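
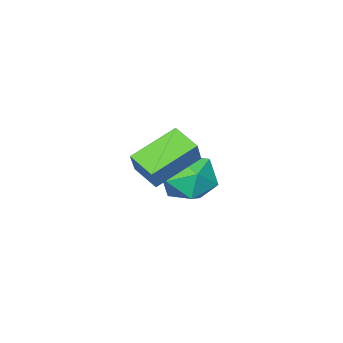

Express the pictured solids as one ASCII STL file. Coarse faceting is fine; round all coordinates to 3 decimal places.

solid 
facet normal -0.450 -0.339 -0.826
outer loop
vertex 1.37 1.994 1.433
vertex 1.353 3.023 1.02
vertex 3.075 1.697 0.625
endloop
endfacet
facet normal 0.015 -0.928 0.373
outer loop
vertex 3.607 2.097 1.6
vertex 1.37 1.994 1.433
vertex 3.075 1.697 0.625
endloop
endfacet
facet normal -0.450 -0.339 -0.826
outer loop
vertex 3.075 1.697 0.625
vertex 1.353 3.023 1.02
vertex 3.058 2.727 0.212
endloop
endfacet
facet normal 0.893 -0.155 -0.423
outer loop
vertex 3.058 2.727 0.212
vertex 3.607 2.097 1.6
vertex 3.075 1.697 0.625
endloop
endfacet
facet normal -0.893 0.155 0.423
outer loop
vertex 1.37 1.994 1.433
vertex 1.885 3.423 1.995
vertex 1.353 3.023 1.02
endloop
endfacet
facet normal 0.015 -0.928 0.372
outer loop
vertex 1.902 2.393 2.408
vertex 1.37 1.994 1.433
vertex 3.607 2.097 1.6
endloop
endfacet
facet normal -0.893 0.155 0.424
outer loop
vertex 1.902 2.393 2.408
vertex 1.885 3.423 1.995
vertex 1.37 1.994 1.433
endloop
endfacet
facet normal -0.015 0.928 -0.372
outer loop
vertex 1.353 3.023 1.02
vertex 1.885 3.423 1.995
vertex 3.058 2.727 0.212
endloop
endfacet
facet normal 0.893 -0.155 -0.423
outer loop
vertex 3.59 3.126 1.187
vertex 3.607 2.097 1.6
vertex 3.058 2.727 0.212
endloop
endfacet
facet normal -0.015 0.928 -0.372
outer loop
vertex 3.058 2.727 0.212
vertex 1.885 3.423 1.995
vertex 3.59 3.126 1.187
endloop
endfacet
facet normal 0.450 0.339 0.826
outer loop
vertex 3.59 3.126 1.187
vertex 1.902 2.393 2.408
vertex 3.607 2.097 1.6
endloop
endfacet
facet normal 0.450 0.339 0.826
outer loop
vertex 1.885 3.423 1.995
vertex 1.902 2.393 2.408
vertex 3.59 3.126 1.187
endloop
endfacet
facet normal 0.172 0.985 0.023
outer loop
vertex -0.35 0.708 -2.699
vertex -1.459 0.894 -2.35
vertex -0.61 0.727 -1.551
endloop
endfacet
facet normal 0.769 0.618 0.164
outer loop
vertex -0.35 0.708 -2.699
vertex -0.61 0.727 -1.551
vertex 0.132 -0.084 -1.972
endloop
endfacet
facet normal 0.901 0.189 -0.391
outer loop
vertex -0.35 0.708 -2.699
vertex 0.132 -0.084 -1.972
vertex -0.258 -0.418 -3.032
endloop
endfacet
facet normal 0.387 0.290 -0.875
outer loop
vertex -0.35 0.708 -2.699
vertex -0.258 -0.418 -3.032
vertex -1.241 0.187 -3.266
endloop
endfacet
facet normal -0.064 0.783 -0.619
outer loop
vertex -0.35 0.708 -2.699
vertex -1.241 0.187 -3.266
vertex -1.459 0.894 -2.35
endloop
endfacet
facet normal 0.645 0.209 0.735
outer loop
vertex 0.132 -0.084 -1.972
vertex -0.61 0.727 -1.551
vertex -0.679 -0.387 -1.174
endloop
endfacet
facet normal -0.319 0.801 0.506
outer loop
vertex -0.61 0.727 -1.551
vertex -1.459 0.894 -2.35
vertex -1.662 0.218 -1.408
endloop
endfacet
facet normal -0.701 0.474 -0.533
outer loop
vertex -1.459 0.894 -2.35
vertex -1.241 0.187 -3.266
vertex -2.052 -0.116 -2.468
endloop
endfacet
facet normal 0.027 -0.322 -0.946
outer loop
vertex -1.241 0.187 -3.266
vertex -0.258 -0.418 -3.032
vertex -1.31 -0.927 -2.889
endloop
endfacet
facet normal 0.859 -0.485 -0.163
outer loop
vertex -0.258 -0.418 -3.032
vertex 0.132 -0.084 -1.972
vertex -0.461 -1.094 -2.09
endloop
endfacet
facet normal -0.387 -0.290 0.875
outer loop
vertex -1.57 -0.908 -1.741
vertex -0.679 -0.387 -1.174
vertex -1.662 0.218 -1.408
endloop
endfacet
facet normal -0.901 -0.189 0.391
outer loop
vertex -1.57 -0.908 -1.741
vertex -1.662 0.218 -1.408
vertex -2.052 -0.116 -2.468
endloop
endfacet
facet normal -0.769 -0.618 -0.164
outer loop
vertex -1.57 -0.908 -1.741
vertex -2.052 -0.116 -2.468
vertex -1.31 -0.927 -2.889
endloop
endfacet
facet normal -0.172 -0.985 -0.023
outer loop
vertex -1.57 -0.908 -1.741
vertex -1.31 -0.927 -2.889
vertex -0.461 -1.094 -2.09
endloop
endfacet
facet normal 0.064 -0.783 0.619
outer loop
vertex -1.57 -0.908 -1.741
vertex -0.461 -1.094 -2.09
vertex -0.679 -0.387 -1.174
endloop
endfacet
facet normal -0.027 0.322 0.946
outer loop
vertex -1.662 0.218 -1.408
vertex -0.679 -0.387 -1.174
vertex -0.61 0.727 -1.551
endloop
endfacet
facet normal -0.859 0.485 0.163
outer loop
vertex -2.052 -0.116 -2.468
vertex -1.662 0.218 -1.408
vertex -1.459 0.894 -2.35
endloop
endfacet
facet normal -0.645 -0.209 -0.735
outer loop
vertex -1.31 -0.927 -2.889
vertex -2.052 -0.116 -2.468
vertex -1.241 0.187 -3.266
endloop
endfacet
facet normal 0.319 -0.801 -0.506
outer loop
vertex -0.461 -1.094 -2.09
vertex -1.31 -0.927 -2.889
vertex -0.258 -0.418 -3.032
endloop
endfacet
facet normal 0.701 -0.474 0.533
outer loop
vertex -0.679 -0.387 -1.174
vertex -0.461 -1.094 -2.09
vertex 0.132 -0.084 -1.972
endloop
endfacet

endsolid


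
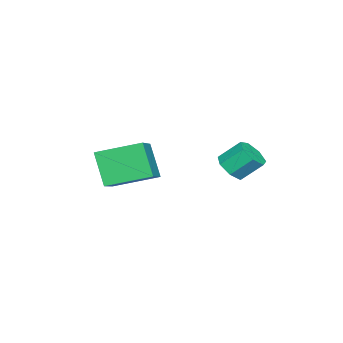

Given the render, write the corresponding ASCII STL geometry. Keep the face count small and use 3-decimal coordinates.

solid 
facet normal -0.315 -0.403 0.859
outer loop
vertex 1.928 -4.634 -2.256
vertex 1.126 -2.701 -1.644
vertex 0.195 -5.084 -3.103
endloop
endfacet
facet normal 0.367 -0.887 -0.281
outer loop
vertex 0.794 -4.319 -4.736
vertex 1.928 -4.634 -2.256
vertex 0.195 -5.084 -3.103
endloop
endfacet
facet normal -0.315 -0.403 0.859
outer loop
vertex 0.195 -5.084 -3.103
vertex 1.126 -2.701 -1.644
vertex -0.606 -3.152 -2.491
endloop
endfacet
facet normal -0.875 -0.227 -0.427
outer loop
vertex -0.606 -3.152 -2.491
vertex 0.794 -4.319 -4.736
vertex 0.195 -5.084 -3.103
endloop
endfacet
facet normal 0.875 0.228 0.428
outer loop
vertex 1.928 -4.634 -2.256
vertex 1.725 -1.936 -3.277
vertex 1.126 -2.701 -1.644
endloop
endfacet
facet normal 0.368 -0.886 -0.281
outer loop
vertex 2.526 -3.868 -3.889
vertex 1.928 -4.634 -2.256
vertex 0.794 -4.319 -4.736
endloop
endfacet
facet normal 0.875 0.227 0.427
outer loop
vertex 2.526 -3.868 -3.889
vertex 1.725 -1.936 -3.277
vertex 1.928 -4.634 -2.256
endloop
endfacet
facet normal -0.368 0.887 0.280
outer loop
vertex 1.126 -2.701 -1.644
vertex 1.725 -1.936 -3.277
vertex -0.606 -3.152 -2.491
endloop
endfacet
facet normal -0.875 -0.228 -0.427
outer loop
vertex -0.008 -2.386 -4.124
vertex 0.794 -4.319 -4.736
vertex -0.606 -3.152 -2.491
endloop
endfacet
facet normal -0.368 0.886 0.281
outer loop
vertex -0.606 -3.152 -2.491
vertex 1.725 -1.936 -3.277
vertex -0.008 -2.386 -4.124
endloop
endfacet
facet normal 0.315 0.403 -0.859
outer loop
vertex -0.008 -2.386 -4.124
vertex 2.526 -3.868 -3.889
vertex 0.794 -4.319 -4.736
endloop
endfacet
facet normal 0.315 0.403 -0.859
outer loop
vertex 1.725 -1.936 -3.277
vertex 2.526 -3.868 -3.889
vertex -0.008 -2.386 -4.124
endloop
endfacet
facet normal 0.239 -0.679 -0.694
outer loop
vertex 0.088 0.911 -3.328
vertex -0.679 0.622 -3.309
vertex -0.368 1.215 -3.782
endloop
endfacet
facet normal 0.730 0.597 -0.333
outer loop
vertex 0.088 0.911 -3.328
vertex -0.368 1.215 -3.782
vertex -0.234 1.828 -2.391
endloop
endfacet
facet normal 0.729 0.598 -0.334
outer loop
vertex -0.234 1.828 -2.391
vertex -0.368 1.215 -3.782
vertex -0.69 2.131 -2.845
endloop
endfacet
facet normal -0.239 0.680 0.694
outer loop
vertex -0.234 1.828 -2.391
vertex -0.69 2.131 -2.845
vertex -1.001 1.538 -2.371
endloop
endfacet
facet normal 0.238 -0.679 -0.695
outer loop
vertex -0.368 1.215 -3.782
vertex -0.679 0.622 -3.309
vertex -1.059 1.072 -3.879
endloop
endfacet
facet normal -0.047 0.706 -0.706
outer loop
vertex -0.368 1.215 -3.782
vertex -1.059 1.072 -3.879
vertex -0.69 2.131 -2.845
endloop
endfacet
facet normal -0.047 0.706 -0.706
outer loop
vertex -0.69 2.131 -2.845
vertex -1.059 1.072 -3.879
vertex -1.381 1.988 -2.942
endloop
endfacet
facet normal -0.238 0.680 0.694
outer loop
vertex -0.69 2.131 -2.845
vertex -1.381 1.988 -2.942
vertex -1.001 1.538 -2.371
endloop
endfacet
facet normal 0.239 -0.679 -0.695
outer loop
vertex -1.059 1.072 -3.879
vertex -0.679 0.622 -3.309
vertex -1.463 0.59 -3.547
endloop
endfacet
facet normal -0.788 0.283 -0.547
outer loop
vertex -1.059 1.072 -3.879
vertex -1.463 0.59 -3.547
vertex -1.381 1.988 -2.942
endloop
endfacet
facet normal -0.788 0.283 -0.547
outer loop
vertex -1.381 1.988 -2.942
vertex -1.463 0.59 -3.547
vertex -1.785 1.506 -2.609
endloop
endfacet
facet normal -0.238 0.679 0.694
outer loop
vertex -1.381 1.988 -2.942
vertex -1.785 1.506 -2.609
vertex -1.001 1.538 -2.371
endloop
endfacet
facet normal 0.238 -0.679 -0.694
outer loop
vertex -1.463 0.59 -3.547
vertex -0.679 0.622 -3.309
vertex -1.277 0.132 -3.035
endloop
endfacet
facet normal -0.935 -0.353 0.024
outer loop
vertex -1.463 0.59 -3.547
vertex -1.277 0.132 -3.035
vertex -1.785 1.506 -2.609
endloop
endfacet
facet normal -0.935 -0.353 0.024
outer loop
vertex -1.785 1.506 -2.609
vertex -1.277 0.132 -3.035
vertex -1.599 1.048 -2.098
endloop
endfacet
facet normal -0.239 0.678 0.695
outer loop
vertex -1.785 1.506 -2.609
vertex -1.599 1.048 -2.098
vertex -1.001 1.538 -2.371
endloop
endfacet
facet normal 0.239 -0.679 -0.694
outer loop
vertex -1.277 0.132 -3.035
vertex -0.679 0.622 -3.309
vertex -0.641 0.043 -2.729
endloop
endfacet
facet normal -0.379 -0.723 0.577
outer loop
vertex -1.277 0.132 -3.035
vertex -0.641 0.043 -2.729
vertex -1.599 1.048 -2.098
endloop
endfacet
facet normal -0.379 -0.723 0.577
outer loop
vertex -1.599 1.048 -2.098
vertex -0.641 0.043 -2.729
vertex -0.963 0.959 -1.792
endloop
endfacet
facet normal -0.239 0.679 0.694
outer loop
vertex -1.599 1.048 -2.098
vertex -0.963 0.959 -1.792
vertex -1.001 1.538 -2.371
endloop
endfacet
facet normal 0.238 -0.679 -0.694
outer loop
vertex -0.641 0.043 -2.729
vertex -0.679 0.622 -3.309
vertex -0.033 0.39 -2.86
endloop
endfacet
facet normal 0.463 -0.549 0.696
outer loop
vertex -0.641 0.043 -2.729
vertex -0.033 0.39 -2.86
vertex -0.963 0.959 -1.792
endloop
endfacet
facet normal 0.462 -0.550 0.696
outer loop
vertex -0.963 0.959 -1.792
vertex -0.033 0.39 -2.86
vertex -0.355 1.306 -1.922
endloop
endfacet
facet normal -0.239 0.679 0.694
outer loop
vertex -0.963 0.959 -1.792
vertex -0.355 1.306 -1.922
vertex -1.001 1.538 -2.371
endloop
endfacet
facet normal 0.239 -0.679 -0.694
outer loop
vertex -0.033 0.39 -2.86
vertex -0.679 0.622 -3.309
vertex 0.088 0.911 -3.328
endloop
endfacet
facet normal 0.956 0.039 0.290
outer loop
vertex -0.033 0.39 -2.86
vertex 0.088 0.911 -3.328
vertex -0.355 1.306 -1.922
endloop
endfacet
facet normal 0.956 0.039 0.290
outer loop
vertex -0.355 1.306 -1.922
vertex 0.088 0.911 -3.328
vertex -0.234 1.828 -2.391
endloop
endfacet
facet normal -0.239 0.679 0.694
outer loop
vertex -0.355 1.306 -1.922
vertex -0.234 1.828 -2.391
vertex -1.001 1.538 -2.371
endloop
endfacet

endsolid


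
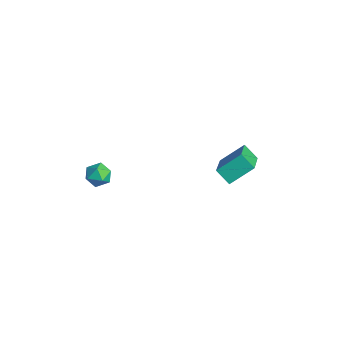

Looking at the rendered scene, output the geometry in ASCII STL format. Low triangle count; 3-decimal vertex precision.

solid 
facet normal -0.847 -0.525 -0.082
outer loop
vertex -2.001 -3.153 -0.154
vertex -1.641 -3.706 -0.331
vertex -1.78 -3.585 0.327
endloop
endfacet
facet normal -0.913 -0.012 0.408
outer loop
vertex -2.001 -3.153 -0.154
vertex -1.78 -3.585 0.327
vertex -1.743 -2.91 0.43
endloop
endfacet
facet normal -0.783 0.615 0.090
outer loop
vertex -2.001 -3.153 -0.154
vertex -1.743 -2.91 0.43
vertex -1.58 -2.615 -0.165
endloop
endfacet
facet normal -0.638 0.487 -0.596
outer loop
vertex -2.001 -3.153 -0.154
vertex -1.58 -2.615 -0.165
vertex -1.517 -3.107 -0.635
endloop
endfacet
facet normal -0.678 -0.216 -0.703
outer loop
vertex -2.001 -3.153 -0.154
vertex -1.517 -3.107 -0.635
vertex -1.641 -3.706 -0.331
endloop
endfacet
facet normal -0.411 -0.115 0.904
outer loop
vertex -1.743 -2.91 0.43
vertex -1.78 -3.585 0.327
vertex -1.223 -3.313 0.615
endloop
endfacet
facet normal -0.304 -0.946 0.110
outer loop
vertex -1.78 -3.585 0.327
vertex -1.641 -3.706 -0.331
vertex -1.16 -3.805 0.145
endloop
endfacet
facet normal -0.029 -0.448 -0.894
outer loop
vertex -1.641 -3.706 -0.331
vertex -1.517 -3.107 -0.635
vertex -0.997 -3.51 -0.45
endloop
endfacet
facet normal 0.034 0.693 -0.720
outer loop
vertex -1.517 -3.107 -0.635
vertex -1.58 -2.615 -0.165
vertex -0.96 -2.835 -0.347
endloop
endfacet
facet normal -0.201 0.898 0.390
outer loop
vertex -1.58 -2.615 -0.165
vertex -1.743 -2.91 0.43
vertex -1.099 -2.714 0.311
endloop
endfacet
facet normal 0.638 -0.487 0.596
outer loop
vertex -0.739 -3.267 0.134
vertex -1.223 -3.313 0.615
vertex -1.16 -3.805 0.145
endloop
endfacet
facet normal 0.783 -0.615 -0.090
outer loop
vertex -0.739 -3.267 0.134
vertex -1.16 -3.805 0.145
vertex -0.997 -3.51 -0.45
endloop
endfacet
facet normal 0.913 0.012 -0.408
outer loop
vertex -0.739 -3.267 0.134
vertex -0.997 -3.51 -0.45
vertex -0.96 -2.835 -0.347
endloop
endfacet
facet normal 0.847 0.525 0.082
outer loop
vertex -0.739 -3.267 0.134
vertex -0.96 -2.835 -0.347
vertex -1.099 -2.714 0.311
endloop
endfacet
facet normal 0.678 0.216 0.703
outer loop
vertex -0.739 -3.267 0.134
vertex -1.099 -2.714 0.311
vertex -1.223 -3.313 0.615
endloop
endfacet
facet normal -0.034 -0.693 0.720
outer loop
vertex -1.16 -3.805 0.145
vertex -1.223 -3.313 0.615
vertex -1.78 -3.585 0.327
endloop
endfacet
facet normal 0.201 -0.898 -0.390
outer loop
vertex -0.997 -3.51 -0.45
vertex -1.16 -3.805 0.145
vertex -1.641 -3.706 -0.331
endloop
endfacet
facet normal 0.411 0.115 -0.904
outer loop
vertex -0.96 -2.835 -0.347
vertex -0.997 -3.51 -0.45
vertex -1.517 -3.107 -0.635
endloop
endfacet
facet normal 0.304 0.946 -0.110
outer loop
vertex -1.099 -2.714 0.311
vertex -0.96 -2.835 -0.347
vertex -1.58 -2.615 -0.165
endloop
endfacet
facet normal 0.029 0.448 0.894
outer loop
vertex -1.223 -3.313 0.615
vertex -1.099 -2.714 0.311
vertex -1.743 -2.91 0.43
endloop
endfacet
facet normal -0.745 0.468 -0.476
outer loop
vertex 0.019 2.129 0.067
vertex 0.19 3.258 0.911
vertex 0.623 2.484 -0.529
endloop
endfacet
facet normal -0.119 -0.795 -0.595
outer loop
vertex 2.09 1.562 0.409
vertex 0.019 2.129 0.067
vertex 0.623 2.484 -0.529
endloop
endfacet
facet normal -0.745 0.468 -0.476
outer loop
vertex 0.623 2.484 -0.529
vertex 0.19 3.258 0.911
vertex 0.794 3.613 0.315
endloop
endfacet
facet normal 0.657 0.385 -0.648
outer loop
vertex 0.794 3.613 0.315
vertex 2.09 1.562 0.409
vertex 0.623 2.484 -0.529
endloop
endfacet
facet normal -0.657 -0.385 0.648
outer loop
vertex 0.019 2.129 0.067
vertex 1.657 2.336 1.849
vertex 0.19 3.258 0.911
endloop
endfacet
facet normal -0.119 -0.795 -0.595
outer loop
vertex 1.486 1.207 1.005
vertex 0.019 2.129 0.067
vertex 2.09 1.562 0.409
endloop
endfacet
facet normal -0.657 -0.385 0.648
outer loop
vertex 1.486 1.207 1.005
vertex 1.657 2.336 1.849
vertex 0.019 2.129 0.067
endloop
endfacet
facet normal 0.119 0.795 0.595
outer loop
vertex 0.19 3.258 0.911
vertex 1.657 2.336 1.849
vertex 0.794 3.613 0.315
endloop
endfacet
facet normal 0.657 0.385 -0.648
outer loop
vertex 2.261 2.691 1.253
vertex 2.09 1.562 0.409
vertex 0.794 3.613 0.315
endloop
endfacet
facet normal 0.119 0.795 0.595
outer loop
vertex 0.794 3.613 0.315
vertex 1.657 2.336 1.849
vertex 2.261 2.691 1.253
endloop
endfacet
facet normal 0.745 -0.468 0.476
outer loop
vertex 2.261 2.691 1.253
vertex 1.486 1.207 1.005
vertex 2.09 1.562 0.409
endloop
endfacet
facet normal 0.745 -0.468 0.476
outer loop
vertex 1.657 2.336 1.849
vertex 1.486 1.207 1.005
vertex 2.261 2.691 1.253
endloop
endfacet

endsolid


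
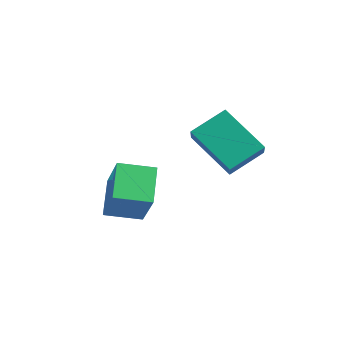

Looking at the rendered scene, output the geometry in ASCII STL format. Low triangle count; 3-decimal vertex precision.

solid 
facet normal -0.595 0.559 0.577
outer loop
vertex -1.62 -2.275 -0.415
vertex -0.777 -1.07 -0.713
vertex -2.867 -1.829 -2.134
endloop
endfacet
facet normal -0.561 -0.803 0.199
outer loop
vertex -1.843 -2.79 -3.127
vertex -1.62 -2.275 -0.415
vertex -2.867 -1.829 -2.134
endloop
endfacet
facet normal -0.595 0.560 0.577
outer loop
vertex -2.867 -1.829 -2.134
vertex -0.777 -1.07 -0.713
vertex -2.024 -0.624 -2.433
endloop
endfacet
facet normal -0.575 0.206 -0.792
outer loop
vertex -2.024 -0.624 -2.433
vertex -1.843 -2.79 -3.127
vertex -2.867 -1.829 -2.134
endloop
endfacet
facet normal 0.575 -0.206 0.792
outer loop
vertex -1.62 -2.275 -0.415
vertex 0.247 -2.031 -1.706
vertex -0.777 -1.07 -0.713
endloop
endfacet
facet normal -0.561 -0.803 0.199
outer loop
vertex -0.596 -3.236 -1.407
vertex -1.62 -2.275 -0.415
vertex -1.843 -2.79 -3.127
endloop
endfacet
facet normal 0.575 -0.205 0.792
outer loop
vertex -0.596 -3.236 -1.407
vertex 0.247 -2.031 -1.706
vertex -1.62 -2.275 -0.415
endloop
endfacet
facet normal 0.561 0.803 -0.199
outer loop
vertex -0.777 -1.07 -0.713
vertex 0.247 -2.031 -1.706
vertex -2.024 -0.624 -2.433
endloop
endfacet
facet normal -0.574 0.206 -0.792
outer loop
vertex -1.0 -1.585 -3.425
vertex -1.843 -2.79 -3.127
vertex -2.024 -0.624 -2.433
endloop
endfacet
facet normal 0.561 0.803 -0.199
outer loop
vertex -2.024 -0.624 -2.433
vertex 0.247 -2.031 -1.706
vertex -1.0 -1.585 -3.425
endloop
endfacet
facet normal 0.595 -0.559 -0.577
outer loop
vertex -1.0 -1.585 -3.425
vertex -0.596 -3.236 -1.407
vertex -1.843 -2.79 -3.127
endloop
endfacet
facet normal 0.595 -0.559 -0.577
outer loop
vertex 0.247 -2.031 -1.706
vertex -0.596 -3.236 -1.407
vertex -1.0 -1.585 -3.425
endloop
endfacet
facet normal -0.788 -0.180 0.588
outer loop
vertex 0.922 -0.875 1.878
vertex 1.196 0.492 2.663
vertex 0.089 -0.187 0.972
endloop
endfacet
facet normal -0.172 -0.854 -0.491
outer loop
vertex 1.824 0.208 -0.323
vertex 0.922 -0.875 1.878
vertex 0.089 -0.187 0.972
endloop
endfacet
facet normal -0.788 -0.180 0.588
outer loop
vertex 0.089 -0.187 0.972
vertex 1.196 0.492 2.663
vertex 0.363 1.18 1.757
endloop
endfacet
facet normal -0.591 0.488 -0.643
outer loop
vertex 0.363 1.18 1.757
vertex 1.824 0.208 -0.323
vertex 0.089 -0.187 0.972
endloop
endfacet
facet normal 0.591 -0.488 0.643
outer loop
vertex 0.922 -0.875 1.878
vertex 2.931 0.887 1.368
vertex 1.196 0.492 2.663
endloop
endfacet
facet normal -0.172 -0.854 -0.491
outer loop
vertex 2.657 -0.48 0.583
vertex 0.922 -0.875 1.878
vertex 1.824 0.208 -0.323
endloop
endfacet
facet normal 0.591 -0.488 0.643
outer loop
vertex 2.657 -0.48 0.583
vertex 2.931 0.887 1.368
vertex 0.922 -0.875 1.878
endloop
endfacet
facet normal 0.172 0.854 0.491
outer loop
vertex 1.196 0.492 2.663
vertex 2.931 0.887 1.368
vertex 0.363 1.18 1.757
endloop
endfacet
facet normal -0.591 0.488 -0.643
outer loop
vertex 2.098 1.575 0.462
vertex 1.824 0.208 -0.323
vertex 0.363 1.18 1.757
endloop
endfacet
facet normal 0.172 0.854 0.491
outer loop
vertex 0.363 1.18 1.757
vertex 2.931 0.887 1.368
vertex 2.098 1.575 0.462
endloop
endfacet
facet normal 0.788 0.180 -0.588
outer loop
vertex 2.098 1.575 0.462
vertex 2.657 -0.48 0.583
vertex 1.824 0.208 -0.323
endloop
endfacet
facet normal 0.788 0.180 -0.588
outer loop
vertex 2.931 0.887 1.368
vertex 2.657 -0.48 0.583
vertex 2.098 1.575 0.462
endloop
endfacet

endsolid


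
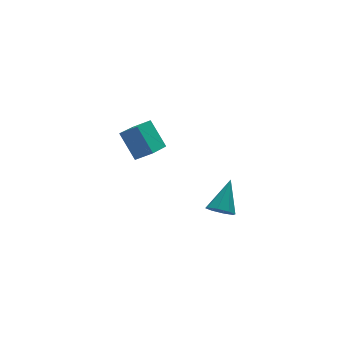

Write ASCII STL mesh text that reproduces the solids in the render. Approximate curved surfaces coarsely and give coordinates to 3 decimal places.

solid 
facet normal -0.511 -0.518 -0.686
outer loop
vertex 0.061 -4.724 0.32
vertex -0.489 -4.215 0.345
vertex 0.138 -4.299 -0.058
endloop
endfacet
facet normal 0.972 -0.227 -0.057
outer loop
vertex 0.061 -4.724 0.32
vertex 0.138 -4.299 -0.058
vertex 0.489 -3.225 1.655
endloop
endfacet
facet normal -0.510 -0.519 -0.686
outer loop
vertex 0.138 -4.299 -0.058
vertex -0.489 -4.215 0.345
vertex -0.153 -3.825 -0.2
endloop
endfacet
facet normal 0.827 0.385 -0.411
outer loop
vertex 0.138 -4.299 -0.058
vertex -0.153 -3.825 -0.2
vertex 0.489 -3.225 1.655
endloop
endfacet
facet normal -0.512 -0.517 -0.686
outer loop
vertex -0.153 -3.825 -0.2
vertex -0.489 -4.215 0.345
vertex -0.64 -3.579 -0.022
endloop
endfacet
facet normal 0.300 0.873 -0.386
outer loop
vertex -0.153 -3.825 -0.2
vertex -0.64 -3.579 -0.022
vertex 0.489 -3.225 1.655
endloop
endfacet
facet normal -0.511 -0.517 -0.686
outer loop
vertex -0.64 -3.579 -0.022
vertex -0.489 -4.215 0.345
vertex -1.039 -3.706 0.371
endloop
endfacet
facet normal -0.302 0.953 0.002
outer loop
vertex -0.64 -3.579 -0.022
vertex -1.039 -3.706 0.371
vertex 0.489 -3.225 1.655
endloop
endfacet
facet normal -0.512 -0.519 -0.685
outer loop
vertex -1.039 -3.706 0.371
vertex -0.489 -4.215 0.345
vertex -1.115 -4.13 0.749
endloop
endfacet
facet normal -0.623 0.580 0.525
outer loop
vertex -1.039 -3.706 0.371
vertex -1.115 -4.13 0.749
vertex 0.489 -3.225 1.655
endloop
endfacet
facet normal -0.512 -0.519 -0.685
outer loop
vertex -1.115 -4.13 0.749
vertex -0.489 -4.215 0.345
vertex -0.824 -4.605 0.891
endloop
endfacet
facet normal -0.478 -0.031 0.878
outer loop
vertex -1.115 -4.13 0.749
vertex -0.824 -4.605 0.891
vertex 0.489 -3.225 1.655
endloop
endfacet
facet normal -0.512 -0.519 -0.685
outer loop
vertex -0.824 -4.605 0.891
vertex -0.489 -4.215 0.345
vertex -0.337 -4.851 0.713
endloop
endfacet
facet normal 0.049 -0.519 0.853
outer loop
vertex -0.824 -4.605 0.891
vertex -0.337 -4.851 0.713
vertex 0.489 -3.225 1.655
endloop
endfacet
facet normal -0.511 -0.519 -0.685
outer loop
vertex -0.337 -4.851 0.713
vertex -0.489 -4.215 0.345
vertex 0.061 -4.724 0.32
endloop
endfacet
facet normal 0.651 -0.600 0.465
outer loop
vertex -0.337 -4.851 0.713
vertex 0.061 -4.724 0.32
vertex 0.489 -3.225 1.655
endloop
endfacet
facet normal -0.702 0.447 -0.554
outer loop
vertex -3.099 2.163 2.476
vertex -1.926 3.3 1.907
vertex -2.712 1.083 1.115
endloop
endfacet
facet normal -0.678 -0.657 0.329
outer loop
vertex -1.954 0.6 1.713
vertex -3.099 2.163 2.476
vertex -2.712 1.083 1.115
endloop
endfacet
facet normal -0.702 0.447 -0.554
outer loop
vertex -2.712 1.083 1.115
vertex -1.926 3.3 1.907
vertex -1.54 2.22 0.546
endloop
endfacet
facet normal 0.217 -0.606 -0.765
outer loop
vertex -1.54 2.22 0.546
vertex -1.954 0.6 1.713
vertex -2.712 1.083 1.115
endloop
endfacet
facet normal -0.217 0.607 0.765
outer loop
vertex -3.099 2.163 2.476
vertex -1.168 2.817 2.505
vertex -1.926 3.3 1.907
endloop
endfacet
facet normal -0.678 -0.657 0.329
outer loop
vertex -2.34 1.68 3.074
vertex -3.099 2.163 2.476
vertex -1.954 0.6 1.713
endloop
endfacet
facet normal -0.217 0.606 0.765
outer loop
vertex -2.34 1.68 3.074
vertex -1.168 2.817 2.505
vertex -3.099 2.163 2.476
endloop
endfacet
facet normal 0.678 0.657 -0.329
outer loop
vertex -1.926 3.3 1.907
vertex -1.168 2.817 2.505
vertex -1.54 2.22 0.546
endloop
endfacet
facet normal 0.217 -0.606 -0.765
outer loop
vertex -0.781 1.737 1.144
vertex -1.954 0.6 1.713
vertex -1.54 2.22 0.546
endloop
endfacet
facet normal 0.678 0.658 -0.329
outer loop
vertex -1.54 2.22 0.546
vertex -1.168 2.817 2.505
vertex -0.781 1.737 1.144
endloop
endfacet
facet normal 0.702 -0.447 0.554
outer loop
vertex -0.781 1.737 1.144
vertex -2.34 1.68 3.074
vertex -1.954 0.6 1.713
endloop
endfacet
facet normal 0.702 -0.447 0.554
outer loop
vertex -1.168 2.817 2.505
vertex -2.34 1.68 3.074
vertex -0.781 1.737 1.144
endloop
endfacet

endsolid


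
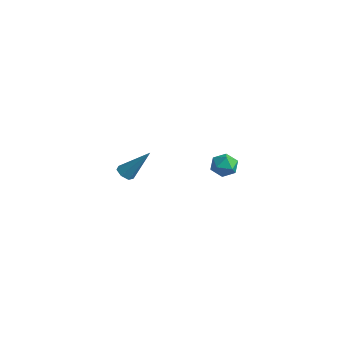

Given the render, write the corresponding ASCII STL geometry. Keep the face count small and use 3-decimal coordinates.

solid 
facet normal -0.349 0.053 0.936
outer loop
vertex 3.041 -1.335 4.437
vertex 2.893 -2.045 4.422
vertex 3.542 -1.814 4.651
endloop
endfacet
facet normal 0.162 0.539 0.827
outer loop
vertex 3.041 -1.335 4.437
vertex 3.542 -1.814 4.651
vertex 3.734 -1.246 4.243
endloop
endfacet
facet normal -0.042 0.957 0.287
outer loop
vertex 3.041 -1.335 4.437
vertex 3.734 -1.246 4.243
vertex 3.204 -1.125 3.762
endloop
endfacet
facet normal -0.681 0.730 0.063
outer loop
vertex 3.041 -1.335 4.437
vertex 3.204 -1.125 3.762
vertex 2.685 -1.619 3.873
endloop
endfacet
facet normal -0.870 0.172 0.463
outer loop
vertex 3.041 -1.335 4.437
vertex 2.685 -1.619 3.873
vertex 2.893 -2.045 4.422
endloop
endfacet
facet normal 0.755 0.194 0.626
outer loop
vertex 3.734 -1.246 4.243
vertex 3.542 -1.814 4.651
vertex 4.015 -1.901 4.107
endloop
endfacet
facet normal -0.072 -0.592 0.802
outer loop
vertex 3.542 -1.814 4.651
vertex 2.893 -2.045 4.422
vertex 3.496 -2.395 4.218
endloop
endfacet
facet normal -0.916 -0.400 0.036
outer loop
vertex 2.893 -2.045 4.422
vertex 2.685 -1.619 3.873
vertex 2.966 -2.274 3.737
endloop
endfacet
facet normal -0.610 0.504 -0.611
outer loop
vertex 2.685 -1.619 3.873
vertex 3.204 -1.125 3.762
vertex 3.158 -1.706 3.329
endloop
endfacet
facet normal 0.423 0.872 -0.246
outer loop
vertex 3.204 -1.125 3.762
vertex 3.734 -1.246 4.243
vertex 3.807 -1.475 3.558
endloop
endfacet
facet normal 0.681 -0.730 -0.063
outer loop
vertex 3.659 -2.185 3.543
vertex 4.015 -1.901 4.107
vertex 3.496 -2.395 4.218
endloop
endfacet
facet normal 0.042 -0.957 -0.287
outer loop
vertex 3.659 -2.185 3.543
vertex 3.496 -2.395 4.218
vertex 2.966 -2.274 3.737
endloop
endfacet
facet normal -0.162 -0.539 -0.827
outer loop
vertex 3.659 -2.185 3.543
vertex 2.966 -2.274 3.737
vertex 3.158 -1.706 3.329
endloop
endfacet
facet normal 0.349 -0.053 -0.936
outer loop
vertex 3.659 -2.185 3.543
vertex 3.158 -1.706 3.329
vertex 3.807 -1.475 3.558
endloop
endfacet
facet normal 0.870 -0.172 -0.463
outer loop
vertex 3.659 -2.185 3.543
vertex 3.807 -1.475 3.558
vertex 4.015 -1.901 4.107
endloop
endfacet
facet normal 0.610 -0.504 0.611
outer loop
vertex 3.496 -2.395 4.218
vertex 4.015 -1.901 4.107
vertex 3.542 -1.814 4.651
endloop
endfacet
facet normal -0.423 -0.872 0.246
outer loop
vertex 2.966 -2.274 3.737
vertex 3.496 -2.395 4.218
vertex 2.893 -2.045 4.422
endloop
endfacet
facet normal -0.755 -0.194 -0.626
outer loop
vertex 3.158 -1.706 3.329
vertex 2.966 -2.274 3.737
vertex 2.685 -1.619 3.873
endloop
endfacet
facet normal 0.072 0.592 -0.802
outer loop
vertex 3.807 -1.475 3.558
vertex 3.158 -1.706 3.329
vertex 3.204 -1.125 3.762
endloop
endfacet
facet normal 0.916 0.400 -0.036
outer loop
vertex 4.015 -1.901 4.107
vertex 3.807 -1.475 3.558
vertex 3.734 -1.246 4.243
endloop
endfacet
facet normal -0.457 -0.436 -0.775
outer loop
vertex -3.196 -1.595 -0.321
vertex -3.562 -1.821 0.022
vertex -3.587 -1.336 -0.236
endloop
endfacet
facet normal 0.445 0.802 -0.399
outer loop
vertex -3.196 -1.595 -0.321
vertex -3.587 -1.336 -0.236
vertex -2.658 -0.959 1.558
endloop
endfacet
facet normal -0.455 -0.436 -0.776
outer loop
vertex -3.587 -1.336 -0.236
vertex -3.562 -1.821 0.022
vertex -3.96 -1.443 0.043
endloop
endfacet
facet normal -0.305 0.952 -0.042
outer loop
vertex -3.587 -1.336 -0.236
vertex -3.96 -1.443 0.043
vertex -2.658 -0.959 1.558
endloop
endfacet
facet normal -0.456 -0.437 -0.775
outer loop
vertex -3.96 -1.443 0.043
vertex -3.562 -1.821 0.022
vertex -4.032 -1.834 0.306
endloop
endfacet
facet normal -0.740 0.464 0.487
outer loop
vertex -3.96 -1.443 0.043
vertex -4.032 -1.834 0.306
vertex -2.658 -0.959 1.558
endloop
endfacet
facet normal -0.456 -0.436 -0.775
outer loop
vertex -4.032 -1.834 0.306
vertex -3.562 -1.821 0.022
vertex -3.75 -2.216 0.355
endloop
endfacet
facet normal -0.535 -0.293 0.792
outer loop
vertex -4.032 -1.834 0.306
vertex -3.75 -2.216 0.355
vertex -2.658 -0.959 1.558
endloop
endfacet
facet normal -0.457 -0.436 -0.775
outer loop
vertex -3.75 -2.216 0.355
vertex -3.562 -1.821 0.022
vertex -3.326 -2.301 0.153
endloop
endfacet
facet normal 0.156 -0.750 0.643
outer loop
vertex -3.75 -2.216 0.355
vertex -3.326 -2.301 0.153
vertex -2.658 -0.959 1.558
endloop
endfacet
facet normal -0.456 -0.436 -0.776
outer loop
vertex -3.326 -2.301 0.153
vertex -3.562 -1.821 0.022
vertex -3.079 -2.024 -0.148
endloop
endfacet
facet normal 0.813 -0.562 0.150
outer loop
vertex -3.326 -2.301 0.153
vertex -3.079 -2.024 -0.148
vertex -2.658 -0.959 1.558
endloop
endfacet
facet normal -0.456 -0.437 -0.775
outer loop
vertex -3.079 -2.024 -0.148
vertex -3.562 -1.821 0.022
vertex -3.196 -1.595 -0.321
endloop
endfacet
facet normal 0.941 0.130 -0.313
outer loop
vertex -3.079 -2.024 -0.148
vertex -3.196 -1.595 -0.321
vertex -2.658 -0.959 1.558
endloop
endfacet

endsolid


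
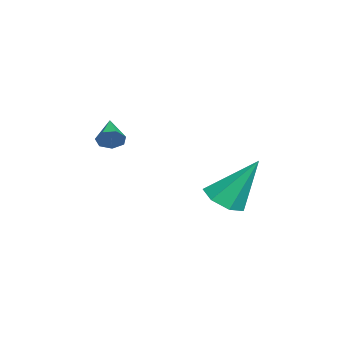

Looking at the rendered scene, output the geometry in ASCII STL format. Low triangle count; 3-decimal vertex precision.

solid 
facet normal 0.917 0.133 -0.377
outer loop
vertex 1.077 -2.428 -0.226
vertex 0.876 -2.191 -0.631
vertex 1.029 -1.99 -0.188
endloop
endfacet
facet normal 0.024 -0.084 0.996
outer loop
vertex 1.077 -2.428 -0.226
vertex 1.029 -1.99 -0.188
vertex -0.196 -2.349 -0.189
endloop
endfacet
facet normal 0.916 0.135 -0.378
outer loop
vertex 1.029 -1.99 -0.188
vertex 0.876 -2.191 -0.631
vertex 0.865 -1.703 -0.483
endloop
endfacet
facet normal -0.191 0.649 0.737
outer loop
vertex 1.029 -1.99 -0.188
vertex 0.865 -1.703 -0.483
vertex -0.196 -2.349 -0.189
endloop
endfacet
facet normal 0.916 0.135 -0.377
outer loop
vertex 0.865 -1.703 -0.483
vertex 0.876 -2.191 -0.631
vertex 0.71 -1.784 -0.889
endloop
endfacet
facet normal -0.515 0.857 0.026
outer loop
vertex 0.865 -1.703 -0.483
vertex 0.71 -1.784 -0.889
vertex -0.196 -2.349 -0.189
endloop
endfacet
facet normal 0.916 0.135 -0.377
outer loop
vertex 0.71 -1.784 -0.889
vertex 0.876 -2.191 -0.631
vertex 0.68 -2.172 -1.101
endloop
endfacet
facet normal -0.702 0.382 -0.600
outer loop
vertex 0.71 -1.784 -0.889
vertex 0.68 -2.172 -1.101
vertex -0.196 -2.349 -0.189
endloop
endfacet
facet normal 0.917 0.133 -0.377
outer loop
vertex 0.68 -2.172 -1.101
vertex 0.876 -2.191 -0.631
vertex 0.797 -2.574 -0.958
endloop
endfacet
facet normal -0.614 -0.417 -0.670
outer loop
vertex 0.68 -2.172 -1.101
vertex 0.797 -2.574 -0.958
vertex -0.196 -2.349 -0.189
endloop
endfacet
facet normal 0.916 0.134 -0.378
outer loop
vertex 0.797 -2.574 -0.958
vertex 0.876 -2.191 -0.631
vertex 0.974 -2.688 -0.569
endloop
endfacet
facet normal -0.315 -0.940 -0.132
outer loop
vertex 0.797 -2.574 -0.958
vertex 0.974 -2.688 -0.569
vertex -0.196 -2.349 -0.189
endloop
endfacet
facet normal 0.917 0.134 -0.377
outer loop
vertex 0.974 -2.688 -0.569
vertex 0.876 -2.191 -0.631
vertex 1.077 -2.428 -0.226
endloop
endfacet
facet normal -0.031 -0.792 0.610
outer loop
vertex 0.974 -2.688 -0.569
vertex 1.077 -2.428 -0.226
vertex -0.196 -2.349 -0.189
endloop
endfacet
facet normal -0.005 -0.535 -0.845
outer loop
vertex 3.345 1.775 -2.482
vertex 2.595 1.566 -2.345
vertex 2.867 2.192 -2.743
endloop
endfacet
facet normal 0.677 0.732 -0.070
outer loop
vertex 3.345 1.775 -2.482
vertex 2.867 2.192 -2.743
vertex 2.605 2.634 -0.655
endloop
endfacet
facet normal -0.005 -0.535 -0.845
outer loop
vertex 2.867 2.192 -2.743
vertex 2.595 1.566 -2.345
vertex 2.184 2.137 -2.704
endloop
endfacet
facet normal -0.091 0.972 -0.217
outer loop
vertex 2.867 2.192 -2.743
vertex 2.184 2.137 -2.704
vertex 2.605 2.634 -0.655
endloop
endfacet
facet normal -0.005 -0.535 -0.845
outer loop
vertex 2.184 2.137 -2.704
vertex 2.595 1.566 -2.345
vertex 1.812 1.652 -2.395
endloop
endfacet
facet normal -0.789 0.614 0.013
outer loop
vertex 2.184 2.137 -2.704
vertex 1.812 1.652 -2.395
vertex 2.605 2.634 -0.655
endloop
endfacet
facet normal -0.005 -0.534 -0.846
outer loop
vertex 1.812 1.652 -2.395
vertex 2.595 1.566 -2.345
vertex 2.029 1.102 -2.049
endloop
endfacet
facet normal -0.892 -0.071 0.447
outer loop
vertex 1.812 1.652 -2.395
vertex 2.029 1.102 -2.049
vertex 2.605 2.634 -0.655
endloop
endfacet
facet normal -0.004 -0.534 -0.845
outer loop
vertex 2.029 1.102 -2.049
vertex 2.595 1.566 -2.345
vertex 2.673 0.901 -1.925
endloop
endfacet
facet normal -0.323 -0.568 0.757
outer loop
vertex 2.029 1.102 -2.049
vertex 2.673 0.901 -1.925
vertex 2.605 2.634 -0.655
endloop
endfacet
facet normal -0.005 -0.534 -0.845
outer loop
vertex 2.673 0.901 -1.925
vertex 2.595 1.566 -2.345
vertex 3.258 1.201 -2.118
endloop
endfacet
facet normal 0.492 -0.502 0.711
outer loop
vertex 2.673 0.901 -1.925
vertex 3.258 1.201 -2.118
vertex 2.605 2.634 -0.655
endloop
endfacet
facet normal -0.005 -0.535 -0.845
outer loop
vertex 3.258 1.201 -2.118
vertex 2.595 1.566 -2.345
vertex 3.345 1.775 -2.482
endloop
endfacet
facet normal 0.936 0.076 0.343
outer loop
vertex 3.258 1.201 -2.118
vertex 3.345 1.775 -2.482
vertex 2.605 2.634 -0.655
endloop
endfacet

endsolid


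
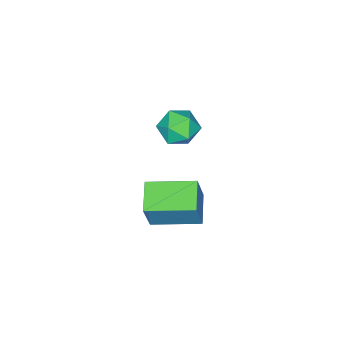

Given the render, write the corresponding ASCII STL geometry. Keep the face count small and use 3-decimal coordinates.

solid 
facet normal 0.443 0.624 0.644
outer loop
vertex -1.105 -3.194 -2.121
vertex -1.559 -3.539 -1.475
vertex -0.79 -3.868 -1.685
endloop
endfacet
facet normal 0.876 0.472 0.097
outer loop
vertex -1.105 -3.194 -2.121
vertex -0.79 -3.868 -1.685
vertex -0.712 -3.836 -2.543
endloop
endfacet
facet normal 0.547 0.667 -0.505
outer loop
vertex -1.105 -3.194 -2.121
vertex -0.712 -3.836 -2.543
vertex -1.433 -3.487 -2.863
endloop
endfacet
facet normal -0.088 0.939 -0.332
outer loop
vertex -1.105 -3.194 -2.121
vertex -1.433 -3.487 -2.863
vertex -1.956 -3.303 -2.203
endloop
endfacet
facet normal -0.153 0.912 0.379
outer loop
vertex -1.105 -3.194 -2.121
vertex -1.956 -3.303 -2.203
vertex -1.559 -3.539 -1.475
endloop
endfacet
facet normal 0.969 -0.236 0.079
outer loop
vertex -0.712 -3.836 -2.543
vertex -0.79 -3.868 -1.685
vertex -0.924 -4.577 -2.157
endloop
endfacet
facet normal 0.268 0.010 0.964
outer loop
vertex -0.79 -3.868 -1.685
vertex -1.559 -3.539 -1.475
vertex -1.447 -4.393 -1.497
endloop
endfacet
facet normal -0.697 0.478 0.535
outer loop
vertex -1.559 -3.539 -1.475
vertex -1.956 -3.303 -2.203
vertex -2.168 -4.044 -1.817
endloop
endfacet
facet normal -0.592 0.521 -0.615
outer loop
vertex -1.956 -3.303 -2.203
vertex -1.433 -3.487 -2.863
vertex -2.09 -4.012 -2.675
endloop
endfacet
facet normal 0.437 0.080 -0.896
outer loop
vertex -1.433 -3.487 -2.863
vertex -0.712 -3.836 -2.543
vertex -1.321 -4.341 -2.885
endloop
endfacet
facet normal 0.088 -0.939 0.332
outer loop
vertex -1.775 -4.686 -2.239
vertex -0.924 -4.577 -2.157
vertex -1.447 -4.393 -1.497
endloop
endfacet
facet normal -0.547 -0.667 0.505
outer loop
vertex -1.775 -4.686 -2.239
vertex -1.447 -4.393 -1.497
vertex -2.168 -4.044 -1.817
endloop
endfacet
facet normal -0.876 -0.472 -0.097
outer loop
vertex -1.775 -4.686 -2.239
vertex -2.168 -4.044 -1.817
vertex -2.09 -4.012 -2.675
endloop
endfacet
facet normal -0.443 -0.624 -0.644
outer loop
vertex -1.775 -4.686 -2.239
vertex -2.09 -4.012 -2.675
vertex -1.321 -4.341 -2.885
endloop
endfacet
facet normal 0.153 -0.912 -0.379
outer loop
vertex -1.775 -4.686 -2.239
vertex -1.321 -4.341 -2.885
vertex -0.924 -4.577 -2.157
endloop
endfacet
facet normal 0.592 -0.521 0.615
outer loop
vertex -1.447 -4.393 -1.497
vertex -0.924 -4.577 -2.157
vertex -0.79 -3.868 -1.685
endloop
endfacet
facet normal -0.437 -0.080 0.896
outer loop
vertex -2.168 -4.044 -1.817
vertex -1.447 -4.393 -1.497
vertex -1.559 -3.539 -1.475
endloop
endfacet
facet normal -0.969 0.236 -0.079
outer loop
vertex -2.09 -4.012 -2.675
vertex -2.168 -4.044 -1.817
vertex -1.956 -3.303 -2.203
endloop
endfacet
facet normal -0.268 -0.010 -0.964
outer loop
vertex -1.321 -4.341 -2.885
vertex -2.09 -4.012 -2.675
vertex -1.433 -3.487 -2.863
endloop
endfacet
facet normal 0.697 -0.478 -0.535
outer loop
vertex -0.924 -4.577 -2.157
vertex -1.321 -4.341 -2.885
vertex -0.712 -3.836 -2.543
endloop
endfacet
facet normal -0.585 0.802 0.124
outer loop
vertex 1.698 -0.398 -0.365
vertex 2.581 0.312 -0.789
vertex 1.178 -0.566 -1.729
endloop
endfacet
facet normal -0.730 -0.587 0.350
outer loop
vertex 2.219 -1.992 -1.951
vertex 1.698 -0.398 -0.365
vertex 1.178 -0.566 -1.729
endloop
endfacet
facet normal -0.585 0.801 0.126
outer loop
vertex 1.178 -0.566 -1.729
vertex 2.581 0.312 -0.789
vertex 2.06 0.145 -2.153
endloop
endfacet
facet normal -0.354 -0.114 -0.928
outer loop
vertex 2.06 0.145 -2.153
vertex 2.219 -1.992 -1.951
vertex 1.178 -0.566 -1.729
endloop
endfacet
facet normal 0.354 0.114 0.928
outer loop
vertex 1.698 -0.398 -0.365
vertex 3.622 -1.114 -1.011
vertex 2.581 0.312 -0.789
endloop
endfacet
facet normal -0.730 -0.587 0.351
outer loop
vertex 2.74 -1.825 -0.587
vertex 1.698 -0.398 -0.365
vertex 2.219 -1.992 -1.951
endloop
endfacet
facet normal 0.354 0.114 0.928
outer loop
vertex 2.74 -1.825 -0.587
vertex 3.622 -1.114 -1.011
vertex 1.698 -0.398 -0.365
endloop
endfacet
facet normal 0.730 0.587 -0.351
outer loop
vertex 2.581 0.312 -0.789
vertex 3.622 -1.114 -1.011
vertex 2.06 0.145 -2.153
endloop
endfacet
facet normal -0.354 -0.114 -0.928
outer loop
vertex 3.102 -1.282 -2.375
vertex 2.219 -1.992 -1.951
vertex 2.06 0.145 -2.153
endloop
endfacet
facet normal 0.730 0.587 -0.350
outer loop
vertex 2.06 0.145 -2.153
vertex 3.622 -1.114 -1.011
vertex 3.102 -1.282 -2.375
endloop
endfacet
facet normal 0.585 -0.802 -0.125
outer loop
vertex 3.102 -1.282 -2.375
vertex 2.74 -1.825 -0.587
vertex 2.219 -1.992 -1.951
endloop
endfacet
facet normal 0.586 -0.801 -0.125
outer loop
vertex 3.622 -1.114 -1.011
vertex 2.74 -1.825 -0.587
vertex 3.102 -1.282 -2.375
endloop
endfacet

endsolid


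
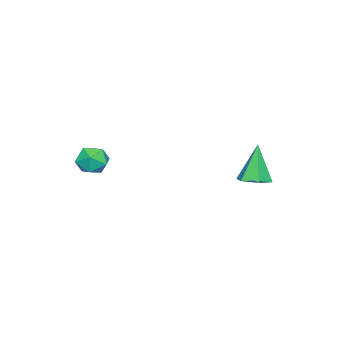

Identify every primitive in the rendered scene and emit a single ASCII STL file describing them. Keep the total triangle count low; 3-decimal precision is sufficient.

solid 
facet normal 0.324 0.067 -0.944
outer loop
vertex -1.142 1.706 -3.319
vertex -1.715 1.263 -3.547
vertex -1.804 2.017 -3.524
endloop
endfacet
facet normal 0.241 0.837 0.492
outer loop
vertex -1.142 1.706 -3.319
vertex -1.804 2.017 -3.524
vertex -2.325 1.137 -1.773
endloop
endfacet
facet normal 0.325 0.067 -0.943
outer loop
vertex -1.804 2.017 -3.524
vertex -1.715 1.263 -3.547
vertex -2.378 1.574 -3.753
endloop
endfacet
facet normal -0.645 0.742 0.181
outer loop
vertex -1.804 2.017 -3.524
vertex -2.378 1.574 -3.753
vertex -2.325 1.137 -1.773
endloop
endfacet
facet normal 0.324 0.066 -0.944
outer loop
vertex -2.378 1.574 -3.753
vertex -1.715 1.263 -3.547
vertex -2.289 0.819 -3.775
endloop
endfacet
facet normal -0.993 -0.117 0.001
outer loop
vertex -2.378 1.574 -3.753
vertex -2.289 0.819 -3.775
vertex -2.325 1.137 -1.773
endloop
endfacet
facet normal 0.324 0.066 -0.944
outer loop
vertex -2.289 0.819 -3.775
vertex -1.715 1.263 -3.547
vertex -1.627 0.508 -3.57
endloop
endfacet
facet normal -0.455 -0.881 0.132
outer loop
vertex -2.289 0.819 -3.775
vertex -1.627 0.508 -3.57
vertex -2.325 1.137 -1.773
endloop
endfacet
facet normal 0.324 0.066 -0.944
outer loop
vertex -1.627 0.508 -3.57
vertex -1.715 1.263 -3.547
vertex -1.053 0.951 -3.342
endloop
endfacet
facet normal 0.431 -0.786 0.443
outer loop
vertex -1.627 0.508 -3.57
vertex -1.053 0.951 -3.342
vertex -2.325 1.137 -1.773
endloop
endfacet
facet normal 0.324 0.067 -0.944
outer loop
vertex -1.053 0.951 -3.342
vertex -1.715 1.263 -3.547
vertex -1.142 1.706 -3.319
endloop
endfacet
facet normal 0.779 0.073 0.623
outer loop
vertex -1.053 0.951 -3.342
vertex -1.142 1.706 -3.319
vertex -2.325 1.137 -1.773
endloop
endfacet
facet normal 0.243 0.129 0.961
outer loop
vertex 3.487 -2.965 -0.291
vertex 3.728 -3.693 -0.254
vertex 4.218 -3.136 -0.453
endloop
endfacet
facet normal 0.306 0.741 0.598
outer loop
vertex 3.487 -2.965 -0.291
vertex 4.218 -3.136 -0.453
vertex 3.838 -2.63 -0.886
endloop
endfacet
facet normal -0.328 0.893 0.309
outer loop
vertex 3.487 -2.965 -0.291
vertex 3.838 -2.63 -0.886
vertex 3.113 -2.873 -0.954
endloop
endfacet
facet normal -0.784 0.375 0.494
outer loop
vertex 3.487 -2.965 -0.291
vertex 3.113 -2.873 -0.954
vertex 3.045 -3.53 -0.564
endloop
endfacet
facet normal -0.430 -0.097 0.897
outer loop
vertex 3.487 -2.965 -0.291
vertex 3.045 -3.53 -0.564
vertex 3.728 -3.693 -0.254
endloop
endfacet
facet normal 0.770 0.635 0.066
outer loop
vertex 3.838 -2.63 -0.886
vertex 4.218 -3.136 -0.453
vertex 4.295 -3.15 -1.216
endloop
endfacet
facet normal 0.668 -0.354 0.654
outer loop
vertex 4.218 -3.136 -0.453
vertex 3.728 -3.693 -0.254
vertex 4.227 -3.807 -0.826
endloop
endfacet
facet normal -0.422 -0.720 0.551
outer loop
vertex 3.728 -3.693 -0.254
vertex 3.045 -3.53 -0.564
vertex 3.502 -4.05 -0.894
endloop
endfacet
facet normal -0.994 0.043 -0.101
outer loop
vertex 3.045 -3.53 -0.564
vertex 3.113 -2.873 -0.954
vertex 3.122 -3.544 -1.327
endloop
endfacet
facet normal -0.257 0.880 -0.400
outer loop
vertex 3.113 -2.873 -0.954
vertex 3.838 -2.63 -0.886
vertex 3.612 -2.987 -1.526
endloop
endfacet
facet normal 0.784 -0.375 -0.494
outer loop
vertex 3.853 -3.715 -1.489
vertex 4.295 -3.15 -1.216
vertex 4.227 -3.807 -0.826
endloop
endfacet
facet normal 0.328 -0.893 -0.309
outer loop
vertex 3.853 -3.715 -1.489
vertex 4.227 -3.807 -0.826
vertex 3.502 -4.05 -0.894
endloop
endfacet
facet normal -0.306 -0.741 -0.598
outer loop
vertex 3.853 -3.715 -1.489
vertex 3.502 -4.05 -0.894
vertex 3.122 -3.544 -1.327
endloop
endfacet
facet normal -0.243 -0.129 -0.961
outer loop
vertex 3.853 -3.715 -1.489
vertex 3.122 -3.544 -1.327
vertex 3.612 -2.987 -1.526
endloop
endfacet
facet normal 0.430 0.097 -0.897
outer loop
vertex 3.853 -3.715 -1.489
vertex 3.612 -2.987 -1.526
vertex 4.295 -3.15 -1.216
endloop
endfacet
facet normal 0.994 -0.043 0.101
outer loop
vertex 4.227 -3.807 -0.826
vertex 4.295 -3.15 -1.216
vertex 4.218 -3.136 -0.453
endloop
endfacet
facet normal 0.257 -0.880 0.400
outer loop
vertex 3.502 -4.05 -0.894
vertex 4.227 -3.807 -0.826
vertex 3.728 -3.693 -0.254
endloop
endfacet
facet normal -0.770 -0.635 -0.066
outer loop
vertex 3.122 -3.544 -1.327
vertex 3.502 -4.05 -0.894
vertex 3.045 -3.53 -0.564
endloop
endfacet
facet normal -0.668 0.354 -0.654
outer loop
vertex 3.612 -2.987 -1.526
vertex 3.122 -3.544 -1.327
vertex 3.113 -2.873 -0.954
endloop
endfacet
facet normal 0.422 0.720 -0.551
outer loop
vertex 4.295 -3.15 -1.216
vertex 3.612 -2.987 -1.526
vertex 3.838 -2.63 -0.886
endloop
endfacet

endsolid


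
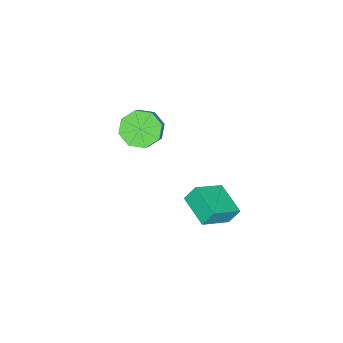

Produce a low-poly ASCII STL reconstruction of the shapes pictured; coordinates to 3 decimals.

solid 
facet normal -0.678 -0.233 -0.698
outer loop
vertex -1.91 -2.795 -3.673
vertex -2.682 -2.588 -2.992
vertex -2.146 -2.027 -3.7
endloop
endfacet
facet normal 0.675 0.182 -0.715
outer loop
vertex -1.91 -2.795 -3.673
vertex -2.146 -2.027 -3.7
vertex -1.226 -2.559 -2.968
endloop
endfacet
facet normal 0.675 0.182 -0.715
outer loop
vertex -1.226 -2.559 -2.968
vertex -2.146 -2.027 -3.7
vertex -1.462 -1.792 -2.995
endloop
endfacet
facet normal 0.677 0.233 0.698
outer loop
vertex -1.226 -2.559 -2.968
vertex -1.462 -1.792 -2.995
vertex -1.998 -2.352 -2.288
endloop
endfacet
facet normal -0.677 -0.233 -0.698
outer loop
vertex -2.146 -2.027 -3.7
vertex -2.682 -2.588 -2.992
vertex -2.696 -1.588 -3.313
endloop
endfacet
facet normal 0.269 0.804 -0.530
outer loop
vertex -2.146 -2.027 -3.7
vertex -2.696 -1.588 -3.313
vertex -1.462 -1.792 -2.995
endloop
endfacet
facet normal 0.270 0.804 -0.531
outer loop
vertex -1.462 -1.792 -2.995
vertex -2.696 -1.588 -3.313
vertex -2.012 -1.352 -2.608
endloop
endfacet
facet normal 0.677 0.233 0.698
outer loop
vertex -1.462 -1.792 -2.995
vertex -2.012 -1.352 -2.608
vertex -1.998 -2.352 -2.288
endloop
endfacet
facet normal -0.677 -0.233 -0.698
outer loop
vertex -2.696 -1.588 -3.313
vertex -2.682 -2.588 -2.992
vertex -3.238 -1.734 -2.738
endloop
endfacet
facet normal -0.294 0.955 -0.035
outer loop
vertex -2.696 -1.588 -3.313
vertex -3.238 -1.734 -2.738
vertex -2.012 -1.352 -2.608
endloop
endfacet
facet normal -0.294 0.955 -0.033
outer loop
vertex -2.012 -1.352 -2.608
vertex -3.238 -1.734 -2.738
vertex -2.554 -1.499 -2.033
endloop
endfacet
facet normal 0.677 0.233 0.698
outer loop
vertex -2.012 -1.352 -2.608
vertex -2.554 -1.499 -2.033
vertex -1.998 -2.352 -2.288
endloop
endfacet
facet normal -0.677 -0.233 -0.698
outer loop
vertex -3.238 -1.734 -2.738
vertex -2.682 -2.588 -2.992
vertex -3.454 -2.381 -2.312
endloop
endfacet
facet normal -0.685 0.546 0.482
outer loop
vertex -3.238 -1.734 -2.738
vertex -3.454 -2.381 -2.312
vertex -2.554 -1.499 -2.033
endloop
endfacet
facet normal -0.685 0.547 0.482
outer loop
vertex -2.554 -1.499 -2.033
vertex -3.454 -2.381 -2.312
vertex -2.77 -2.145 -1.607
endloop
endfacet
facet normal 0.678 0.233 0.697
outer loop
vertex -2.554 -1.499 -2.033
vertex -2.77 -2.145 -1.607
vertex -1.998 -2.352 -2.288
endloop
endfacet
facet normal -0.677 -0.233 -0.698
outer loop
vertex -3.454 -2.381 -2.312
vertex -2.682 -2.588 -2.992
vertex -3.218 -3.148 -2.285
endloop
endfacet
facet normal -0.674 -0.182 0.715
outer loop
vertex -3.454 -2.381 -2.312
vertex -3.218 -3.148 -2.285
vertex -2.77 -2.145 -1.607
endloop
endfacet
facet normal -0.675 -0.182 0.715
outer loop
vertex -2.77 -2.145 -1.607
vertex -3.218 -3.148 -2.285
vertex -2.534 -2.913 -1.58
endloop
endfacet
facet normal 0.678 0.233 0.698
outer loop
vertex -2.77 -2.145 -1.607
vertex -2.534 -2.913 -1.58
vertex -1.998 -2.352 -2.288
endloop
endfacet
facet normal -0.677 -0.233 -0.698
outer loop
vertex -3.218 -3.148 -2.285
vertex -2.682 -2.588 -2.992
vertex -2.668 -3.588 -2.672
endloop
endfacet
facet normal -0.270 -0.804 0.530
outer loop
vertex -3.218 -3.148 -2.285
vertex -2.668 -3.588 -2.672
vertex -2.534 -2.913 -1.58
endloop
endfacet
facet normal -0.269 -0.804 0.530
outer loop
vertex -2.534 -2.913 -1.58
vertex -2.668 -3.588 -2.672
vertex -1.984 -3.352 -1.967
endloop
endfacet
facet normal 0.677 0.233 0.698
outer loop
vertex -2.534 -2.913 -1.58
vertex -1.984 -3.352 -1.967
vertex -1.998 -2.352 -2.288
endloop
endfacet
facet normal -0.677 -0.233 -0.698
outer loop
vertex -2.668 -3.588 -2.672
vertex -2.682 -2.588 -2.992
vertex -2.126 -3.441 -3.247
endloop
endfacet
facet normal 0.295 -0.955 0.034
outer loop
vertex -2.668 -3.588 -2.672
vertex -2.126 -3.441 -3.247
vertex -1.984 -3.352 -1.967
endloop
endfacet
facet normal 0.293 -0.955 0.034
outer loop
vertex -1.984 -3.352 -1.967
vertex -2.126 -3.441 -3.247
vertex -1.442 -3.206 -2.542
endloop
endfacet
facet normal 0.677 0.233 0.698
outer loop
vertex -1.984 -3.352 -1.967
vertex -1.442 -3.206 -2.542
vertex -1.998 -2.352 -2.288
endloop
endfacet
facet normal -0.678 -0.233 -0.697
outer loop
vertex -2.126 -3.441 -3.247
vertex -2.682 -2.588 -2.992
vertex -1.91 -2.795 -3.673
endloop
endfacet
facet normal 0.685 -0.547 -0.482
outer loop
vertex -2.126 -3.441 -3.247
vertex -1.91 -2.795 -3.673
vertex -1.442 -3.206 -2.542
endloop
endfacet
facet normal 0.685 -0.546 -0.482
outer loop
vertex -1.442 -3.206 -2.542
vertex -1.91 -2.795 -3.673
vertex -1.226 -2.559 -2.968
endloop
endfacet
facet normal 0.677 0.233 0.698
outer loop
vertex -1.442 -3.206 -2.542
vertex -1.226 -2.559 -2.968
vertex -1.998 -2.352 -2.288
endloop
endfacet
facet normal -0.526 -0.818 0.234
outer loop
vertex 1.235 1.664 -2.501
vertex 0.932 2.08 -1.726
vertex -0.14 2.297 -3.378
endloop
endfacet
facet normal 0.325 -0.447 -0.833
outer loop
vertex 0.748 3.68 -3.774
vertex 1.235 1.664 -2.501
vertex -0.14 2.297 -3.378
endloop
endfacet
facet normal -0.526 -0.818 0.234
outer loop
vertex -0.14 2.297 -3.378
vertex 0.932 2.08 -1.726
vertex -0.443 2.713 -2.604
endloop
endfacet
facet normal -0.786 0.361 -0.502
outer loop
vertex -0.443 2.713 -2.604
vertex 0.748 3.68 -3.774
vertex -0.14 2.297 -3.378
endloop
endfacet
facet normal 0.786 -0.361 0.501
outer loop
vertex 1.235 1.664 -2.501
vertex 1.82 3.463 -2.122
vertex 0.932 2.08 -1.726
endloop
endfacet
facet normal 0.326 -0.447 -0.833
outer loop
vertex 2.123 3.047 -2.896
vertex 1.235 1.664 -2.501
vertex 0.748 3.68 -3.774
endloop
endfacet
facet normal 0.786 -0.361 0.502
outer loop
vertex 2.123 3.047 -2.896
vertex 1.82 3.463 -2.122
vertex 1.235 1.664 -2.501
endloop
endfacet
facet normal -0.326 0.448 0.833
outer loop
vertex 0.932 2.08 -1.726
vertex 1.82 3.463 -2.122
vertex -0.443 2.713 -2.604
endloop
endfacet
facet normal -0.786 0.362 -0.501
outer loop
vertex 0.445 4.096 -2.999
vertex 0.748 3.68 -3.774
vertex -0.443 2.713 -2.604
endloop
endfacet
facet normal -0.326 0.447 0.833
outer loop
vertex -0.443 2.713 -2.604
vertex 1.82 3.463 -2.122
vertex 0.445 4.096 -2.999
endloop
endfacet
facet normal 0.526 0.818 -0.234
outer loop
vertex 0.445 4.096 -2.999
vertex 2.123 3.047 -2.896
vertex 0.748 3.68 -3.774
endloop
endfacet
facet normal 0.526 0.818 -0.234
outer loop
vertex 1.82 3.463 -2.122
vertex 2.123 3.047 -2.896
vertex 0.445 4.096 -2.999
endloop
endfacet

endsolid


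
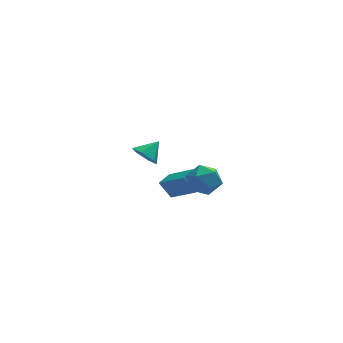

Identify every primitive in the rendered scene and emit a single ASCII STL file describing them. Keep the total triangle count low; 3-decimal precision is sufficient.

solid 
facet normal -0.680 0.084 0.729
outer loop
vertex 2.092 -3.557 -1.07
vertex 2.51 -4.378 -0.585
vertex 2.854 -3.418 -0.375
endloop
endfacet
facet normal -0.534 0.720 0.442
outer loop
vertex 2.092 -3.557 -1.07
vertex 2.854 -3.418 -0.375
vertex 2.853 -2.874 -1.263
endloop
endfacet
facet normal -0.681 0.686 -0.256
outer loop
vertex 2.092 -3.557 -1.07
vertex 2.853 -2.874 -1.263
vertex 2.509 -3.498 -2.022
endloop
endfacet
facet normal -0.916 0.028 -0.400
outer loop
vertex 2.092 -3.557 -1.07
vertex 2.509 -3.498 -2.022
vertex 2.298 -4.427 -1.603
endloop
endfacet
facet normal -0.916 -0.344 0.207
outer loop
vertex 2.092 -3.557 -1.07
vertex 2.298 -4.427 -1.603
vertex 2.51 -4.378 -0.585
endloop
endfacet
facet normal 0.165 0.841 0.515
outer loop
vertex 2.853 -2.874 -1.263
vertex 2.854 -3.418 -0.375
vertex 3.742 -3.273 -0.897
endloop
endfacet
facet normal -0.070 -0.189 0.979
outer loop
vertex 2.854 -3.418 -0.375
vertex 2.51 -4.378 -0.585
vertex 3.531 -4.202 -0.478
endloop
endfacet
facet normal -0.452 -0.882 0.137
outer loop
vertex 2.51 -4.378 -0.585
vertex 2.298 -4.427 -1.603
vertex 3.187 -4.826 -1.237
endloop
endfacet
facet normal -0.452 -0.279 -0.847
outer loop
vertex 2.298 -4.427 -1.603
vertex 2.509 -3.498 -2.022
vertex 3.186 -4.282 -2.125
endloop
endfacet
facet normal -0.071 0.786 -0.614
outer loop
vertex 2.509 -3.498 -2.022
vertex 2.853 -2.874 -1.263
vertex 3.53 -3.322 -1.915
endloop
endfacet
facet normal 0.916 -0.028 0.400
outer loop
vertex 3.948 -4.143 -1.43
vertex 3.742 -3.273 -0.897
vertex 3.531 -4.202 -0.478
endloop
endfacet
facet normal 0.681 -0.686 0.256
outer loop
vertex 3.948 -4.143 -1.43
vertex 3.531 -4.202 -0.478
vertex 3.187 -4.826 -1.237
endloop
endfacet
facet normal 0.534 -0.720 -0.442
outer loop
vertex 3.948 -4.143 -1.43
vertex 3.187 -4.826 -1.237
vertex 3.186 -4.282 -2.125
endloop
endfacet
facet normal 0.680 -0.084 -0.729
outer loop
vertex 3.948 -4.143 -1.43
vertex 3.186 -4.282 -2.125
vertex 3.53 -3.322 -1.915
endloop
endfacet
facet normal 0.916 0.344 -0.207
outer loop
vertex 3.948 -4.143 -1.43
vertex 3.53 -3.322 -1.915
vertex 3.742 -3.273 -0.897
endloop
endfacet
facet normal 0.452 0.279 0.847
outer loop
vertex 3.531 -4.202 -0.478
vertex 3.742 -3.273 -0.897
vertex 2.854 -3.418 -0.375
endloop
endfacet
facet normal 0.071 -0.786 0.614
outer loop
vertex 3.187 -4.826 -1.237
vertex 3.531 -4.202 -0.478
vertex 2.51 -4.378 -0.585
endloop
endfacet
facet normal -0.165 -0.841 -0.515
outer loop
vertex 3.186 -4.282 -2.125
vertex 3.187 -4.826 -1.237
vertex 2.298 -4.427 -1.603
endloop
endfacet
facet normal 0.070 0.189 -0.979
outer loop
vertex 3.53 -3.322 -1.915
vertex 3.186 -4.282 -2.125
vertex 2.509 -3.498 -2.022
endloop
endfacet
facet normal 0.452 0.882 -0.137
outer loop
vertex 3.742 -3.273 -0.897
vertex 3.53 -3.322 -1.915
vertex 2.853 -2.874 -1.263
endloop
endfacet
facet normal -0.522 0.633 -0.571
outer loop
vertex 1.15 -0.6 -3.524
vertex 1.818 0.086 -3.374
vertex 1.748 -0.972 -4.484
endloop
endfacet
facet normal -0.689 -0.708 -0.155
outer loop
vertex 2.882 -2.346 -3.246
vertex 1.15 -0.6 -3.524
vertex 1.748 -0.972 -4.484
endloop
endfacet
facet normal -0.523 0.633 -0.571
outer loop
vertex 1.748 -0.972 -4.484
vertex 1.818 0.086 -3.374
vertex 2.416 -0.285 -4.334
endloop
endfacet
facet normal 0.502 -0.312 -0.806
outer loop
vertex 2.416 -0.285 -4.334
vertex 2.882 -2.346 -3.246
vertex 1.748 -0.972 -4.484
endloop
endfacet
facet normal -0.502 0.312 0.807
outer loop
vertex 1.15 -0.6 -3.524
vertex 2.952 -1.288 -2.136
vertex 1.818 0.086 -3.374
endloop
endfacet
facet normal -0.689 -0.708 -0.155
outer loop
vertex 2.284 -1.975 -2.286
vertex 1.15 -0.6 -3.524
vertex 2.882 -2.346 -3.246
endloop
endfacet
facet normal -0.502 0.312 0.807
outer loop
vertex 2.284 -1.975 -2.286
vertex 2.952 -1.288 -2.136
vertex 1.15 -0.6 -3.524
endloop
endfacet
facet normal 0.689 0.708 0.155
outer loop
vertex 1.818 0.086 -3.374
vertex 2.952 -1.288 -2.136
vertex 2.416 -0.285 -4.334
endloop
endfacet
facet normal 0.502 -0.312 -0.807
outer loop
vertex 3.55 -1.66 -3.096
vertex 2.882 -2.346 -3.246
vertex 2.416 -0.285 -4.334
endloop
endfacet
facet normal 0.689 0.708 0.155
outer loop
vertex 2.416 -0.285 -4.334
vertex 2.952 -1.288 -2.136
vertex 3.55 -1.66 -3.096
endloop
endfacet
facet normal 0.523 -0.634 0.570
outer loop
vertex 3.55 -1.66 -3.096
vertex 2.284 -1.975 -2.286
vertex 2.882 -2.346 -3.246
endloop
endfacet
facet normal 0.523 -0.633 0.571
outer loop
vertex 2.952 -1.288 -2.136
vertex 2.284 -1.975 -2.286
vertex 3.55 -1.66 -3.096
endloop
endfacet
facet normal -0.685 -0.432 -0.586
outer loop
vertex 1.573 3.077 -4.533
vertex 0.931 3.337 -3.974
vertex 1.175 3.864 -4.648
endloop
endfacet
facet normal 0.843 0.369 -0.392
outer loop
vertex 1.573 3.077 -4.533
vertex 1.175 3.864 -4.648
vertex 1.829 3.903 -3.206
endloop
endfacet
facet normal -0.685 -0.433 -0.586
outer loop
vertex 1.175 3.864 -4.648
vertex 0.931 3.337 -3.974
vertex 0.532 4.124 -4.089
endloop
endfacet
facet normal 0.261 0.955 -0.144
outer loop
vertex 1.175 3.864 -4.648
vertex 0.532 4.124 -4.089
vertex 1.829 3.903 -3.206
endloop
endfacet
facet normal -0.685 -0.433 -0.586
outer loop
vertex 0.532 4.124 -4.089
vertex 0.931 3.337 -3.974
vertex 0.289 3.596 -3.415
endloop
endfacet
facet normal -0.234 0.805 0.546
outer loop
vertex 0.532 4.124 -4.089
vertex 0.289 3.596 -3.415
vertex 1.829 3.903 -3.206
endloop
endfacet
facet normal -0.685 -0.433 -0.586
outer loop
vertex 0.289 3.596 -3.415
vertex 0.931 3.337 -3.974
vertex 0.688 2.809 -3.3
endloop
endfacet
facet normal -0.148 0.069 0.987
outer loop
vertex 0.289 3.596 -3.415
vertex 0.688 2.809 -3.3
vertex 1.829 3.903 -3.206
endloop
endfacet
facet normal -0.685 -0.433 -0.586
outer loop
vertex 0.688 2.809 -3.3
vertex 0.931 3.337 -3.974
vertex 1.33 2.549 -3.859
endloop
endfacet
facet normal 0.434 -0.516 0.738
outer loop
vertex 0.688 2.809 -3.3
vertex 1.33 2.549 -3.859
vertex 1.829 3.903 -3.206
endloop
endfacet
facet normal -0.685 -0.433 -0.586
outer loop
vertex 1.33 2.549 -3.859
vertex 0.931 3.337 -3.974
vertex 1.573 3.077 -4.533
endloop
endfacet
facet normal 0.929 -0.366 0.048
outer loop
vertex 1.33 2.549 -3.859
vertex 1.573 3.077 -4.533
vertex 1.829 3.903 -3.206
endloop
endfacet

endsolid


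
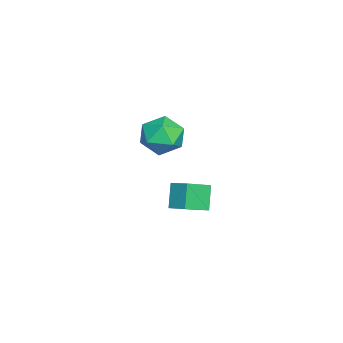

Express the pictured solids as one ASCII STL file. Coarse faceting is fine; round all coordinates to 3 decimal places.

solid 
facet normal -0.374 0.922 -0.097
outer loop
vertex -0.545 -1.846 2.212
vertex -1.342 -2.122 2.664
vertex -0.606 -1.771 3.164
endloop
endfacet
facet normal 0.337 0.940 -0.052
outer loop
vertex -0.545 -1.846 2.212
vertex -0.606 -1.771 3.164
vertex 0.203 -2.084 2.76
endloop
endfacet
facet normal 0.602 0.544 -0.585
outer loop
vertex -0.545 -1.846 2.212
vertex 0.203 -2.084 2.76
vertex -0.034 -2.629 2.009
endloop
endfacet
facet normal 0.052 0.282 -0.958
outer loop
vertex -0.545 -1.846 2.212
vertex -0.034 -2.629 2.009
vertex -0.988 -2.653 1.95
endloop
endfacet
facet normal -0.551 0.515 -0.656
outer loop
vertex -0.545 -1.846 2.212
vertex -0.988 -2.653 1.95
vertex -1.342 -2.122 2.664
endloop
endfacet
facet normal 0.527 0.635 0.564
outer loop
vertex 0.203 -2.084 2.76
vertex -0.606 -1.771 3.164
vertex -0.132 -2.507 3.55
endloop
endfacet
facet normal -0.624 0.606 0.493
outer loop
vertex -0.606 -1.771 3.164
vertex -1.342 -2.122 2.664
vertex -1.086 -2.531 3.491
endloop
endfacet
facet normal -0.909 -0.051 -0.413
outer loop
vertex -1.342 -2.122 2.664
vertex -0.988 -2.653 1.95
vertex -1.323 -3.076 2.74
endloop
endfacet
facet normal 0.067 -0.430 -0.901
outer loop
vertex -0.988 -2.653 1.95
vertex -0.034 -2.629 2.009
vertex -0.514 -3.389 2.336
endloop
endfacet
facet normal 0.955 -0.005 -0.298
outer loop
vertex -0.034 -2.629 2.009
vertex 0.203 -2.084 2.76
vertex 0.222 -3.038 2.836
endloop
endfacet
facet normal -0.052 -0.282 0.958
outer loop
vertex -0.575 -3.314 3.288
vertex -0.132 -2.507 3.55
vertex -1.086 -2.531 3.491
endloop
endfacet
facet normal -0.602 -0.544 0.585
outer loop
vertex -0.575 -3.314 3.288
vertex -1.086 -2.531 3.491
vertex -1.323 -3.076 2.74
endloop
endfacet
facet normal -0.337 -0.940 0.052
outer loop
vertex -0.575 -3.314 3.288
vertex -1.323 -3.076 2.74
vertex -0.514 -3.389 2.336
endloop
endfacet
facet normal 0.374 -0.922 0.097
outer loop
vertex -0.575 -3.314 3.288
vertex -0.514 -3.389 2.336
vertex 0.222 -3.038 2.836
endloop
endfacet
facet normal 0.551 -0.515 0.656
outer loop
vertex -0.575 -3.314 3.288
vertex 0.222 -3.038 2.836
vertex -0.132 -2.507 3.55
endloop
endfacet
facet normal -0.067 0.430 0.901
outer loop
vertex -1.086 -2.531 3.491
vertex -0.132 -2.507 3.55
vertex -0.606 -1.771 3.164
endloop
endfacet
facet normal -0.955 0.005 0.298
outer loop
vertex -1.323 -3.076 2.74
vertex -1.086 -2.531 3.491
vertex -1.342 -2.122 2.664
endloop
endfacet
facet normal -0.527 -0.635 -0.564
outer loop
vertex -0.514 -3.389 2.336
vertex -1.323 -3.076 2.74
vertex -0.988 -2.653 1.95
endloop
endfacet
facet normal 0.624 -0.606 -0.493
outer loop
vertex 0.222 -3.038 2.836
vertex -0.514 -3.389 2.336
vertex -0.034 -2.629 2.009
endloop
endfacet
facet normal 0.909 0.051 0.413
outer loop
vertex -0.132 -2.507 3.55
vertex 0.222 -3.038 2.836
vertex 0.203 -2.084 2.76
endloop
endfacet
facet normal -0.577 -0.001 0.817
outer loop
vertex -2.205 -1.841 -0.907
vertex -3.0 -0.994 -1.467
vertex -2.692 -2.527 -1.252
endloop
endfacet
facet normal 0.617 -0.656 0.434
outer loop
vertex -2.0 -2.526 -2.233
vertex -2.205 -1.841 -0.907
vertex -2.692 -2.527 -1.252
endloop
endfacet
facet normal -0.577 -0.001 0.817
outer loop
vertex -2.692 -2.527 -1.252
vertex -3.0 -0.994 -1.467
vertex -3.488 -1.68 -1.813
endloop
endfacet
facet normal -0.536 -0.755 -0.379
outer loop
vertex -3.488 -1.68 -1.813
vertex -2.0 -2.526 -2.233
vertex -2.692 -2.527 -1.252
endloop
endfacet
facet normal 0.536 0.754 0.379
outer loop
vertex -2.205 -1.841 -0.907
vertex -2.308 -0.993 -2.448
vertex -3.0 -0.994 -1.467
endloop
endfacet
facet normal 0.616 -0.657 0.435
outer loop
vertex -1.512 -1.84 -1.887
vertex -2.205 -1.841 -0.907
vertex -2.0 -2.526 -2.233
endloop
endfacet
facet normal 0.535 0.755 0.379
outer loop
vertex -1.512 -1.84 -1.887
vertex -2.308 -0.993 -2.448
vertex -2.205 -1.841 -0.907
endloop
endfacet
facet normal -0.616 0.657 -0.434
outer loop
vertex -3.0 -0.994 -1.467
vertex -2.308 -0.993 -2.448
vertex -3.488 -1.68 -1.813
endloop
endfacet
facet normal -0.536 -0.754 -0.380
outer loop
vertex -2.795 -1.679 -2.793
vertex -2.0 -2.526 -2.233
vertex -3.488 -1.68 -1.813
endloop
endfacet
facet normal -0.616 0.656 -0.435
outer loop
vertex -3.488 -1.68 -1.813
vertex -2.308 -0.993 -2.448
vertex -2.795 -1.679 -2.793
endloop
endfacet
facet normal 0.577 0.002 -0.817
outer loop
vertex -2.795 -1.679 -2.793
vertex -1.512 -1.84 -1.887
vertex -2.0 -2.526 -2.233
endloop
endfacet
facet normal 0.577 0.001 -0.817
outer loop
vertex -2.308 -0.993 -2.448
vertex -1.512 -1.84 -1.887
vertex -2.795 -1.679 -2.793
endloop
endfacet

endsolid


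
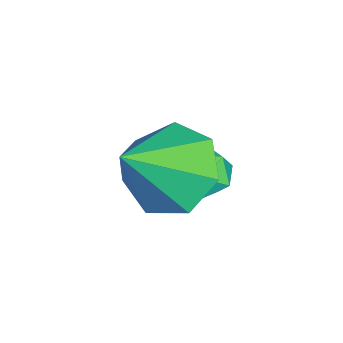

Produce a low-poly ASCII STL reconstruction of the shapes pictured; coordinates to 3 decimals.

solid 
facet normal -0.586 0.611 0.531
outer loop
vertex 1.33 0.463 -2.573
vertex 1.12 -0.081 -2.179
vertex 1.684 0.294 -1.988
endloop
endfacet
facet normal -0.014 0.958 0.285
outer loop
vertex 1.33 0.463 -2.573
vertex 1.684 0.294 -1.988
vertex 2.034 0.473 -2.573
endloop
endfacet
facet normal -0.013 0.905 -0.426
outer loop
vertex 1.33 0.463 -2.573
vertex 2.034 0.473 -2.573
vertex 1.686 0.208 -3.125
endloop
endfacet
facet normal -0.585 0.524 -0.619
outer loop
vertex 1.33 0.463 -2.573
vertex 1.686 0.208 -3.125
vertex 1.12 -0.135 -2.881
endloop
endfacet
facet normal -0.939 0.343 -0.026
outer loop
vertex 1.33 0.463 -2.573
vertex 1.12 -0.135 -2.881
vertex 1.12 -0.081 -2.179
endloop
endfacet
facet normal 0.568 0.628 0.532
outer loop
vertex 2.034 0.473 -2.573
vertex 1.684 0.294 -1.988
vertex 2.26 -0.065 -2.179
endloop
endfacet
facet normal -0.359 0.065 0.931
outer loop
vertex 1.684 0.294 -1.988
vertex 1.12 -0.081 -2.179
vertex 1.694 -0.408 -1.935
endloop
endfacet
facet normal -0.929 -0.369 0.028
outer loop
vertex 1.12 -0.081 -2.179
vertex 1.12 -0.135 -2.881
vertex 1.346 -0.673 -2.487
endloop
endfacet
facet normal -0.356 -0.075 -0.931
outer loop
vertex 1.12 -0.135 -2.881
vertex 1.686 0.208 -3.125
vertex 1.696 -0.494 -3.072
endloop
endfacet
facet normal 0.571 0.540 -0.619
outer loop
vertex 1.686 0.208 -3.125
vertex 2.034 0.473 -2.573
vertex 2.26 -0.119 -2.881
endloop
endfacet
facet normal 0.585 -0.524 0.619
outer loop
vertex 2.05 -0.663 -2.487
vertex 2.26 -0.065 -2.179
vertex 1.694 -0.408 -1.935
endloop
endfacet
facet normal 0.013 -0.905 0.426
outer loop
vertex 2.05 -0.663 -2.487
vertex 1.694 -0.408 -1.935
vertex 1.346 -0.673 -2.487
endloop
endfacet
facet normal 0.014 -0.958 -0.285
outer loop
vertex 2.05 -0.663 -2.487
vertex 1.346 -0.673 -2.487
vertex 1.696 -0.494 -3.072
endloop
endfacet
facet normal 0.586 -0.611 -0.531
outer loop
vertex 2.05 -0.663 -2.487
vertex 1.696 -0.494 -3.072
vertex 2.26 -0.119 -2.881
endloop
endfacet
facet normal 0.939 -0.343 0.026
outer loop
vertex 2.05 -0.663 -2.487
vertex 2.26 -0.119 -2.881
vertex 2.26 -0.065 -2.179
endloop
endfacet
facet normal 0.356 0.075 0.931
outer loop
vertex 1.694 -0.408 -1.935
vertex 2.26 -0.065 -2.179
vertex 1.684 0.294 -1.988
endloop
endfacet
facet normal -0.571 -0.540 0.619
outer loop
vertex 1.346 -0.673 -2.487
vertex 1.694 -0.408 -1.935
vertex 1.12 -0.081 -2.179
endloop
endfacet
facet normal -0.568 -0.628 -0.532
outer loop
vertex 1.696 -0.494 -3.072
vertex 1.346 -0.673 -2.487
vertex 1.12 -0.135 -2.881
endloop
endfacet
facet normal 0.359 -0.065 -0.931
outer loop
vertex 2.26 -0.119 -2.881
vertex 1.696 -0.494 -3.072
vertex 1.686 0.208 -3.125
endloop
endfacet
facet normal 0.929 0.369 -0.028
outer loop
vertex 2.26 -0.065 -2.179
vertex 2.26 -0.119 -2.881
vertex 2.034 0.473 -2.573
endloop
endfacet
facet normal -0.576 0.438 -0.690
outer loop
vertex 3.993 -0.104 -1.615
vertex 3.109 -0.556 -1.164
vertex 3.571 0.405 -0.939
endloop
endfacet
facet normal 0.875 0.429 0.224
outer loop
vertex 3.993 -0.104 -1.615
vertex 3.571 0.405 -0.939
vertex 4.171 -1.364 0.104
endloop
endfacet
facet normal -0.577 0.439 -0.689
outer loop
vertex 3.571 0.405 -0.939
vertex 3.109 -0.556 -1.164
vertex 2.802 0.19 -0.432
endloop
endfacet
facet normal 0.341 0.561 0.755
outer loop
vertex 3.571 0.405 -0.939
vertex 2.802 0.19 -0.432
vertex 4.171 -1.364 0.104
endloop
endfacet
facet normal -0.577 0.439 -0.689
outer loop
vertex 2.802 0.19 -0.432
vertex 3.109 -0.556 -1.164
vertex 2.264 -0.587 -0.476
endloop
endfacet
facet normal -0.246 0.116 0.962
outer loop
vertex 2.802 0.19 -0.432
vertex 2.264 -0.587 -0.476
vertex 4.171 -1.364 0.104
endloop
endfacet
facet normal -0.577 0.438 -0.689
outer loop
vertex 2.264 -0.587 -0.476
vertex 3.109 -0.556 -1.164
vertex 2.363 -1.341 -1.038
endloop
endfacet
facet normal -0.443 -0.572 0.690
outer loop
vertex 2.264 -0.587 -0.476
vertex 2.363 -1.341 -1.038
vertex 4.171 -1.364 0.104
endloop
endfacet
facet normal -0.577 0.438 -0.689
outer loop
vertex 2.363 -1.341 -1.038
vertex 3.109 -0.556 -1.164
vertex 3.023 -1.504 -1.695
endloop
endfacet
facet normal -0.102 -0.985 0.142
outer loop
vertex 2.363 -1.341 -1.038
vertex 3.023 -1.504 -1.695
vertex 4.171 -1.364 0.104
endloop
endfacet
facet normal -0.576 0.439 -0.690
outer loop
vertex 3.023 -1.504 -1.695
vertex 3.109 -0.556 -1.164
vertex 3.749 -0.954 -1.952
endloop
endfacet
facet normal 0.520 -0.811 -0.268
outer loop
vertex 3.023 -1.504 -1.695
vertex 3.749 -0.954 -1.952
vertex 4.171 -1.364 0.104
endloop
endfacet
facet normal -0.576 0.439 -0.690
outer loop
vertex 3.749 -0.954 -1.952
vertex 3.109 -0.556 -1.164
vertex 3.993 -0.104 -1.615
endloop
endfacet
facet normal 0.955 -0.182 -0.232
outer loop
vertex 3.749 -0.954 -1.952
vertex 3.993 -0.104 -1.615
vertex 4.171 -1.364 0.104
endloop
endfacet

endsolid


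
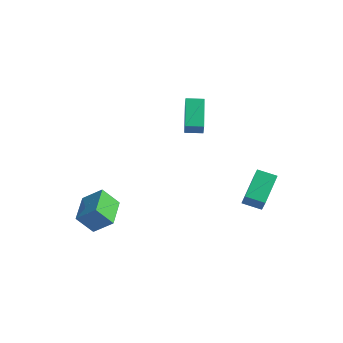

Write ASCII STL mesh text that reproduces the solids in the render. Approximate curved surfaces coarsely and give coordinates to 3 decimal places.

solid 
facet normal -0.559 -0.326 0.762
outer loop
vertex -2.845 -2.752 -2.544
vertex -3.483 -1.137 -2.321
vertex -3.85 -3.03 -3.401
endloop
endfacet
facet normal 0.364 -0.923 -0.127
outer loop
vertex -3.117 -2.603 -4.399
vertex -2.845 -2.752 -2.544
vertex -3.85 -3.03 -3.401
endloop
endfacet
facet normal -0.559 -0.326 0.762
outer loop
vertex -3.85 -3.03 -3.401
vertex -3.483 -1.137 -2.321
vertex -4.488 -1.416 -3.178
endloop
endfacet
facet normal -0.744 -0.206 -0.635
outer loop
vertex -4.488 -1.416 -3.178
vertex -3.117 -2.603 -4.399
vertex -3.85 -3.03 -3.401
endloop
endfacet
facet normal 0.744 0.206 0.635
outer loop
vertex -2.845 -2.752 -2.544
vertex -2.75 -0.71 -3.319
vertex -3.483 -1.137 -2.321
endloop
endfacet
facet normal 0.365 -0.922 -0.128
outer loop
vertex -2.112 -2.324 -3.542
vertex -2.845 -2.752 -2.544
vertex -3.117 -2.603 -4.399
endloop
endfacet
facet normal 0.744 0.206 0.635
outer loop
vertex -2.112 -2.324 -3.542
vertex -2.75 -0.71 -3.319
vertex -2.845 -2.752 -2.544
endloop
endfacet
facet normal -0.364 0.923 0.127
outer loop
vertex -3.483 -1.137 -2.321
vertex -2.75 -0.71 -3.319
vertex -4.488 -1.416 -3.178
endloop
endfacet
facet normal -0.744 -0.206 -0.635
outer loop
vertex -3.755 -0.988 -4.176
vertex -3.117 -2.603 -4.399
vertex -4.488 -1.416 -3.178
endloop
endfacet
facet normal -0.364 0.922 0.128
outer loop
vertex -4.488 -1.416 -3.178
vertex -2.75 -0.71 -3.319
vertex -3.755 -0.988 -4.176
endloop
endfacet
facet normal 0.559 0.326 -0.762
outer loop
vertex -3.755 -0.988 -4.176
vertex -2.112 -2.324 -3.542
vertex -3.117 -2.603 -4.399
endloop
endfacet
facet normal 0.559 0.326 -0.762
outer loop
vertex -2.75 -0.71 -3.319
vertex -2.112 -2.324 -3.542
vertex -3.755 -0.988 -4.176
endloop
endfacet
facet normal -0.360 0.398 -0.844
outer loop
vertex 2.359 2.596 -3.594
vertex 2.15 4.278 -2.713
vertex 3.36 2.875 -3.889
endloop
endfacet
facet normal 0.109 -0.880 -0.461
outer loop
vertex 3.77 2.422 -2.927
vertex 2.359 2.596 -3.594
vertex 3.36 2.875 -3.889
endloop
endfacet
facet normal -0.361 0.397 -0.844
outer loop
vertex 3.36 2.875 -3.889
vertex 2.15 4.278 -2.713
vertex 3.15 4.557 -3.009
endloop
endfacet
facet normal 0.927 0.259 -0.273
outer loop
vertex 3.15 4.557 -3.009
vertex 3.77 2.422 -2.927
vertex 3.36 2.875 -3.889
endloop
endfacet
facet normal -0.927 -0.258 0.273
outer loop
vertex 2.359 2.596 -3.594
vertex 2.56 3.825 -1.751
vertex 2.15 4.278 -2.713
endloop
endfacet
facet normal 0.109 -0.881 -0.461
outer loop
vertex 2.77 2.143 -2.631
vertex 2.359 2.596 -3.594
vertex 3.77 2.422 -2.927
endloop
endfacet
facet normal -0.926 -0.259 0.274
outer loop
vertex 2.77 2.143 -2.631
vertex 2.56 3.825 -1.751
vertex 2.359 2.596 -3.594
endloop
endfacet
facet normal -0.109 0.881 0.461
outer loop
vertex 2.15 4.278 -2.713
vertex 2.56 3.825 -1.751
vertex 3.15 4.557 -3.009
endloop
endfacet
facet normal 0.926 0.259 -0.274
outer loop
vertex 3.561 4.104 -2.046
vertex 3.77 2.422 -2.927
vertex 3.15 4.557 -3.009
endloop
endfacet
facet normal -0.110 0.881 0.461
outer loop
vertex 3.15 4.557 -3.009
vertex 2.56 3.825 -1.751
vertex 3.561 4.104 -2.046
endloop
endfacet
facet normal 0.361 -0.397 0.844
outer loop
vertex 3.561 4.104 -2.046
vertex 2.77 2.143 -2.631
vertex 3.77 2.422 -2.927
endloop
endfacet
facet normal 0.360 -0.397 0.845
outer loop
vertex 2.56 3.825 -1.751
vertex 2.77 2.143 -2.631
vertex 3.561 4.104 -2.046
endloop
endfacet
facet normal -0.866 -0.499 0.038
outer loop
vertex -0.104 1.193 2.169
vertex -0.918 2.674 3.059
vertex -0.327 1.522 1.418
endloop
endfacet
facet normal 0.426 -0.776 -0.466
outer loop
vertex 0.478 1.986 1.381
vertex -0.104 1.193 2.169
vertex -0.327 1.522 1.418
endloop
endfacet
facet normal -0.866 -0.499 0.038
outer loop
vertex -0.327 1.522 1.418
vertex -0.918 2.674 3.059
vertex -1.141 3.003 2.307
endloop
endfacet
facet normal -0.263 0.386 -0.884
outer loop
vertex -1.141 3.003 2.307
vertex 0.478 1.986 1.381
vertex -0.327 1.522 1.418
endloop
endfacet
facet normal 0.263 -0.386 0.884
outer loop
vertex -0.104 1.193 2.169
vertex -0.113 3.138 3.022
vertex -0.918 2.674 3.059
endloop
endfacet
facet normal 0.426 -0.776 -0.466
outer loop
vertex 0.701 1.657 2.133
vertex -0.104 1.193 2.169
vertex 0.478 1.986 1.381
endloop
endfacet
facet normal 0.262 -0.387 0.884
outer loop
vertex 0.701 1.657 2.133
vertex -0.113 3.138 3.022
vertex -0.104 1.193 2.169
endloop
endfacet
facet normal -0.426 0.776 0.466
outer loop
vertex -0.918 2.674 3.059
vertex -0.113 3.138 3.022
vertex -1.141 3.003 2.307
endloop
endfacet
facet normal -0.263 0.387 -0.884
outer loop
vertex -0.336 3.467 2.271
vertex 0.478 1.986 1.381
vertex -1.141 3.003 2.307
endloop
endfacet
facet normal -0.426 0.775 0.466
outer loop
vertex -1.141 3.003 2.307
vertex -0.113 3.138 3.022
vertex -0.336 3.467 2.271
endloop
endfacet
facet normal 0.866 0.499 -0.038
outer loop
vertex -0.336 3.467 2.271
vertex 0.701 1.657 2.133
vertex 0.478 1.986 1.381
endloop
endfacet
facet normal 0.866 0.499 -0.038
outer loop
vertex -0.113 3.138 3.022
vertex 0.701 1.657 2.133
vertex -0.336 3.467 2.271
endloop
endfacet

endsolid
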